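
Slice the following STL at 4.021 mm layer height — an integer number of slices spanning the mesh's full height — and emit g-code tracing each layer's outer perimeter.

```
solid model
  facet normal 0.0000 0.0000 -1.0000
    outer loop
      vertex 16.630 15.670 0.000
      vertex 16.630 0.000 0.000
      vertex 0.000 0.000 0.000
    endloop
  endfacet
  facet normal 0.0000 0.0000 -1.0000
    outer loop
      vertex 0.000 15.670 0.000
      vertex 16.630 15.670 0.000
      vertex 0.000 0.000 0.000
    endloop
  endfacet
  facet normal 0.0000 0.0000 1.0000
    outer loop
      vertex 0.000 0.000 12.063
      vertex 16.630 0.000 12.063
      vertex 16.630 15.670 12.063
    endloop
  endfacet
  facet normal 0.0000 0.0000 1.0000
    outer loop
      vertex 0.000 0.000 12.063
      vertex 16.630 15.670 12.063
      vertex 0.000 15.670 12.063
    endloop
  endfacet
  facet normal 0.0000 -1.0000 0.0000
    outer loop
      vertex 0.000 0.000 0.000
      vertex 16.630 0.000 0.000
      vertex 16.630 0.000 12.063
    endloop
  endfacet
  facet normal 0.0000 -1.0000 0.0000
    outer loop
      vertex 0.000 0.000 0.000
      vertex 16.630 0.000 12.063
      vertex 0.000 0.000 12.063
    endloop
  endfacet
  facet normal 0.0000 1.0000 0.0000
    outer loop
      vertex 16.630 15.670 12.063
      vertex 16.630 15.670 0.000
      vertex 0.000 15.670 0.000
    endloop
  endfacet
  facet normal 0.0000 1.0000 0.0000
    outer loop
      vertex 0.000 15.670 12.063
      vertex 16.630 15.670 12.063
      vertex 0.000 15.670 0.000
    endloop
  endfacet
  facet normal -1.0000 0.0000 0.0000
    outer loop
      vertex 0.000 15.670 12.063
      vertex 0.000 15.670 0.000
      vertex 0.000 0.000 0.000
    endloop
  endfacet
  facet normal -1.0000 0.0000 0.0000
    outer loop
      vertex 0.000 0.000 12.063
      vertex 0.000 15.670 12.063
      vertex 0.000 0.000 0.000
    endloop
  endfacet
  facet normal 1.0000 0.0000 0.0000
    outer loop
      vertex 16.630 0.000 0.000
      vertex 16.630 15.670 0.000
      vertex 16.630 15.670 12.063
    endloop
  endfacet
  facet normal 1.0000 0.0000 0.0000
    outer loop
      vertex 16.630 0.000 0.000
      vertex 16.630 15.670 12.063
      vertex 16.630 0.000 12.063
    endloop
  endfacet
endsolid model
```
; perimeter-only toolpath
G21 ; units = mm
G90 ; absolute positioning
G28 ; home
; layer 1
G0 Z4.021
G0 X0.000 Y0.000
G1 X16.630 Y0.000
G1 X16.630 Y15.670
G1 X0.000 Y15.670
G1 X0.000 Y0.000
; layer 2
G0 Z8.042
G0 X0.000 Y0.000
G1 X16.630 Y0.000
G1 X16.630 Y15.670
G1 X0.000 Y15.670
G1 X0.000 Y0.000
; layer 3
G0 Z12.063
G0 X0.000 Y0.000
G1 X16.630 Y0.000
G1 X16.630 Y15.670
G1 X0.000 Y15.670
G1 X0.000 Y0.000
M2 ; end

The solid is a rectangular box, roughly 16.6 × 15.7 mm footprint and 12.1 mm tall. Slicing at Δz = 4.021 mm — 3 equal slices spanning the solid's height, so layer i sits at z = i·h/3 — gives 3 non-empty perimeters. Each is a 4-segment closed polygon; G0 lifts to the layer z and rapids to the start vertex, then G1 traces the edges.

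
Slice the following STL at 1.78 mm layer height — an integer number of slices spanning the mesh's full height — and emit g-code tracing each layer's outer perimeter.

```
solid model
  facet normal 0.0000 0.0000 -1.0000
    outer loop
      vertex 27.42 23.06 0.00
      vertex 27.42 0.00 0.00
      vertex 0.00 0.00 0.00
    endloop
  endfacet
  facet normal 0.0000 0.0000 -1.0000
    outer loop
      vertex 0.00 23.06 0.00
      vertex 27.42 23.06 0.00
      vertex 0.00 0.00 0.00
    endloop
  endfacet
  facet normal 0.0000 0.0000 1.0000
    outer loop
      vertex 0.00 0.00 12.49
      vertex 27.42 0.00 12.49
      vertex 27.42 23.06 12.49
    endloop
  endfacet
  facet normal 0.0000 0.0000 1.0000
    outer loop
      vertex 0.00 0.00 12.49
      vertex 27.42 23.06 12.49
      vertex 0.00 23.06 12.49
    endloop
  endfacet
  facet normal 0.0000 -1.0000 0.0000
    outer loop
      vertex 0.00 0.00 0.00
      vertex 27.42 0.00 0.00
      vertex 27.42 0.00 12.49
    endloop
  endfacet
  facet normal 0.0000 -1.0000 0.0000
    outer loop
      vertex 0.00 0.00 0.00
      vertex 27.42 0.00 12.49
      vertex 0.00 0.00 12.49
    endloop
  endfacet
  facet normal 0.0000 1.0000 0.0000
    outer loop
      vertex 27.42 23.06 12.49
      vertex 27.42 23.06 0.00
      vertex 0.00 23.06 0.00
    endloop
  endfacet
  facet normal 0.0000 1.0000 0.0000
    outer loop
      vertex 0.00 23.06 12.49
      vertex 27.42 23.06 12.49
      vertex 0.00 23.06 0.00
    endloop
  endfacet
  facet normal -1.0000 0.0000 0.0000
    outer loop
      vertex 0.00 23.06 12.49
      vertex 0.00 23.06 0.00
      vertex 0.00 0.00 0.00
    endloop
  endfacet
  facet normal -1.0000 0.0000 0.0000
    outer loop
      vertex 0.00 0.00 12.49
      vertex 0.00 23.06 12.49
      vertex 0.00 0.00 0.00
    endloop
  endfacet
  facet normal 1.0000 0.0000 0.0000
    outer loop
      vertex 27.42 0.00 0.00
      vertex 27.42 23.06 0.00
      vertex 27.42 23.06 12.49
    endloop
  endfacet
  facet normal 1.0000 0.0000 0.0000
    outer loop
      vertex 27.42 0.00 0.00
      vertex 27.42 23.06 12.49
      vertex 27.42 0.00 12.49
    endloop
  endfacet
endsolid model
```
; perimeter-only toolpath
G21 ; units = mm
G90 ; absolute positioning
G28 ; home
; layer 1
G0 Z1.78
G0 X0.00 Y0.00
G1 X27.42 Y0.00
G1 X27.42 Y23.06
G1 X0.00 Y23.06
G1 X0.00 Y0.00
; layer 2
G0 Z3.57
G0 X0.00 Y0.00
G1 X27.42 Y0.00
G1 X27.42 Y23.06
G1 X0.00 Y23.06
G1 X0.00 Y0.00
; layer 3
G0 Z5.35
G0 X0.00 Y0.00
G1 X27.42 Y0.00
G1 X27.42 Y23.06
G1 X0.00 Y23.06
G1 X0.00 Y0.00
; layer 4
G0 Z7.14
G0 X0.00 Y0.00
G1 X27.42 Y0.00
G1 X27.42 Y23.06
G1 X0.00 Y23.06
G1 X0.00 Y0.00
; layer 5
G0 Z8.92
G0 X0.00 Y0.00
G1 X27.42 Y0.00
G1 X27.42 Y23.06
G1 X0.00 Y23.06
G1 X0.00 Y0.00
; layer 6
G0 Z10.71
G0 X0.00 Y0.00
G1 X27.42 Y0.00
G1 X27.42 Y23.06
G1 X0.00 Y23.06
G1 X0.00 Y0.00
; layer 7
G0 Z12.49
G0 X0.00 Y0.00
G1 X27.42 Y0.00
G1 X27.42 Y23.06
G1 X0.00 Y23.06
G1 X0.00 Y0.00
M2 ; end

The solid is a rectangular box, roughly 27.4 × 23.1 mm footprint and 12.5 mm tall. Slicing at Δz = 1.78 mm — 7 equal slices spanning the solid's height, so layer i sits at z = i·h/7 — gives 7 non-empty perimeters. Each is a 4-segment closed polygon; G0 lifts to the layer z and rapids to the start vertex, then G1 traces the edges.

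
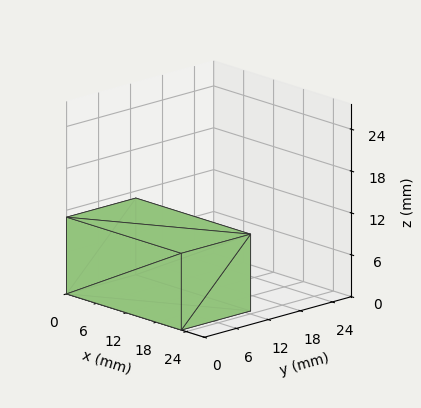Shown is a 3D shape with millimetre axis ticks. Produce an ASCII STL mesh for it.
Reading the render: the shape is a rectangular box, roughly 23 × 13 mm footprint and 11 mm tall (dimensions read to the nearest mm from the axis ticks). For the STL, each face is triangulated and given an outward normal.

solid part
  facet normal 0.0000 0.0000 -1.0000
    outer loop
      vertex 23.000 13.000 0.000
      vertex 23.000 0.000 0.000
      vertex 0.000 0.000 0.000
    endloop
  endfacet
  facet normal 0.0000 0.0000 -1.0000
    outer loop
      vertex 0.000 13.000 0.000
      vertex 23.000 13.000 0.000
      vertex 0.000 0.000 0.000
    endloop
  endfacet
  facet normal 0.0000 0.0000 1.0000
    outer loop
      vertex 0.000 0.000 11.000
      vertex 23.000 0.000 11.000
      vertex 23.000 13.000 11.000
    endloop
  endfacet
  facet normal 0.0000 0.0000 1.0000
    outer loop
      vertex 0.000 0.000 11.000
      vertex 23.000 13.000 11.000
      vertex 0.000 13.000 11.000
    endloop
  endfacet
  facet normal 0.0000 -1.0000 0.0000
    outer loop
      vertex 0.000 0.000 0.000
      vertex 23.000 0.000 0.000
      vertex 23.000 0.000 11.000
    endloop
  endfacet
  facet normal 0.0000 -1.0000 0.0000
    outer loop
      vertex 0.000 0.000 0.000
      vertex 23.000 0.000 11.000
      vertex 0.000 0.000 11.000
    endloop
  endfacet
  facet normal 0.0000 1.0000 0.0000
    outer loop
      vertex 23.000 13.000 11.000
      vertex 23.000 13.000 0.000
      vertex 0.000 13.000 0.000
    endloop
  endfacet
  facet normal 0.0000 1.0000 0.0000
    outer loop
      vertex 0.000 13.000 11.000
      vertex 23.000 13.000 11.000
      vertex 0.000 13.000 0.000
    endloop
  endfacet
  facet normal -1.0000 0.0000 0.0000
    outer loop
      vertex 0.000 13.000 11.000
      vertex 0.000 13.000 0.000
      vertex 0.000 0.000 0.000
    endloop
  endfacet
  facet normal -1.0000 0.0000 0.0000
    outer loop
      vertex 0.000 0.000 11.000
      vertex 0.000 13.000 11.000
      vertex 0.000 0.000 0.000
    endloop
  endfacet
  facet normal 1.0000 0.0000 0.0000
    outer loop
      vertex 23.000 0.000 0.000
      vertex 23.000 13.000 0.000
      vertex 23.000 13.000 11.000
    endloop
  endfacet
  facet normal 1.0000 0.0000 0.0000
    outer loop
      vertex 23.000 0.000 0.000
      vertex 23.000 13.000 11.000
      vertex 23.000 0.000 11.000
    endloop
  endfacet
endsolid part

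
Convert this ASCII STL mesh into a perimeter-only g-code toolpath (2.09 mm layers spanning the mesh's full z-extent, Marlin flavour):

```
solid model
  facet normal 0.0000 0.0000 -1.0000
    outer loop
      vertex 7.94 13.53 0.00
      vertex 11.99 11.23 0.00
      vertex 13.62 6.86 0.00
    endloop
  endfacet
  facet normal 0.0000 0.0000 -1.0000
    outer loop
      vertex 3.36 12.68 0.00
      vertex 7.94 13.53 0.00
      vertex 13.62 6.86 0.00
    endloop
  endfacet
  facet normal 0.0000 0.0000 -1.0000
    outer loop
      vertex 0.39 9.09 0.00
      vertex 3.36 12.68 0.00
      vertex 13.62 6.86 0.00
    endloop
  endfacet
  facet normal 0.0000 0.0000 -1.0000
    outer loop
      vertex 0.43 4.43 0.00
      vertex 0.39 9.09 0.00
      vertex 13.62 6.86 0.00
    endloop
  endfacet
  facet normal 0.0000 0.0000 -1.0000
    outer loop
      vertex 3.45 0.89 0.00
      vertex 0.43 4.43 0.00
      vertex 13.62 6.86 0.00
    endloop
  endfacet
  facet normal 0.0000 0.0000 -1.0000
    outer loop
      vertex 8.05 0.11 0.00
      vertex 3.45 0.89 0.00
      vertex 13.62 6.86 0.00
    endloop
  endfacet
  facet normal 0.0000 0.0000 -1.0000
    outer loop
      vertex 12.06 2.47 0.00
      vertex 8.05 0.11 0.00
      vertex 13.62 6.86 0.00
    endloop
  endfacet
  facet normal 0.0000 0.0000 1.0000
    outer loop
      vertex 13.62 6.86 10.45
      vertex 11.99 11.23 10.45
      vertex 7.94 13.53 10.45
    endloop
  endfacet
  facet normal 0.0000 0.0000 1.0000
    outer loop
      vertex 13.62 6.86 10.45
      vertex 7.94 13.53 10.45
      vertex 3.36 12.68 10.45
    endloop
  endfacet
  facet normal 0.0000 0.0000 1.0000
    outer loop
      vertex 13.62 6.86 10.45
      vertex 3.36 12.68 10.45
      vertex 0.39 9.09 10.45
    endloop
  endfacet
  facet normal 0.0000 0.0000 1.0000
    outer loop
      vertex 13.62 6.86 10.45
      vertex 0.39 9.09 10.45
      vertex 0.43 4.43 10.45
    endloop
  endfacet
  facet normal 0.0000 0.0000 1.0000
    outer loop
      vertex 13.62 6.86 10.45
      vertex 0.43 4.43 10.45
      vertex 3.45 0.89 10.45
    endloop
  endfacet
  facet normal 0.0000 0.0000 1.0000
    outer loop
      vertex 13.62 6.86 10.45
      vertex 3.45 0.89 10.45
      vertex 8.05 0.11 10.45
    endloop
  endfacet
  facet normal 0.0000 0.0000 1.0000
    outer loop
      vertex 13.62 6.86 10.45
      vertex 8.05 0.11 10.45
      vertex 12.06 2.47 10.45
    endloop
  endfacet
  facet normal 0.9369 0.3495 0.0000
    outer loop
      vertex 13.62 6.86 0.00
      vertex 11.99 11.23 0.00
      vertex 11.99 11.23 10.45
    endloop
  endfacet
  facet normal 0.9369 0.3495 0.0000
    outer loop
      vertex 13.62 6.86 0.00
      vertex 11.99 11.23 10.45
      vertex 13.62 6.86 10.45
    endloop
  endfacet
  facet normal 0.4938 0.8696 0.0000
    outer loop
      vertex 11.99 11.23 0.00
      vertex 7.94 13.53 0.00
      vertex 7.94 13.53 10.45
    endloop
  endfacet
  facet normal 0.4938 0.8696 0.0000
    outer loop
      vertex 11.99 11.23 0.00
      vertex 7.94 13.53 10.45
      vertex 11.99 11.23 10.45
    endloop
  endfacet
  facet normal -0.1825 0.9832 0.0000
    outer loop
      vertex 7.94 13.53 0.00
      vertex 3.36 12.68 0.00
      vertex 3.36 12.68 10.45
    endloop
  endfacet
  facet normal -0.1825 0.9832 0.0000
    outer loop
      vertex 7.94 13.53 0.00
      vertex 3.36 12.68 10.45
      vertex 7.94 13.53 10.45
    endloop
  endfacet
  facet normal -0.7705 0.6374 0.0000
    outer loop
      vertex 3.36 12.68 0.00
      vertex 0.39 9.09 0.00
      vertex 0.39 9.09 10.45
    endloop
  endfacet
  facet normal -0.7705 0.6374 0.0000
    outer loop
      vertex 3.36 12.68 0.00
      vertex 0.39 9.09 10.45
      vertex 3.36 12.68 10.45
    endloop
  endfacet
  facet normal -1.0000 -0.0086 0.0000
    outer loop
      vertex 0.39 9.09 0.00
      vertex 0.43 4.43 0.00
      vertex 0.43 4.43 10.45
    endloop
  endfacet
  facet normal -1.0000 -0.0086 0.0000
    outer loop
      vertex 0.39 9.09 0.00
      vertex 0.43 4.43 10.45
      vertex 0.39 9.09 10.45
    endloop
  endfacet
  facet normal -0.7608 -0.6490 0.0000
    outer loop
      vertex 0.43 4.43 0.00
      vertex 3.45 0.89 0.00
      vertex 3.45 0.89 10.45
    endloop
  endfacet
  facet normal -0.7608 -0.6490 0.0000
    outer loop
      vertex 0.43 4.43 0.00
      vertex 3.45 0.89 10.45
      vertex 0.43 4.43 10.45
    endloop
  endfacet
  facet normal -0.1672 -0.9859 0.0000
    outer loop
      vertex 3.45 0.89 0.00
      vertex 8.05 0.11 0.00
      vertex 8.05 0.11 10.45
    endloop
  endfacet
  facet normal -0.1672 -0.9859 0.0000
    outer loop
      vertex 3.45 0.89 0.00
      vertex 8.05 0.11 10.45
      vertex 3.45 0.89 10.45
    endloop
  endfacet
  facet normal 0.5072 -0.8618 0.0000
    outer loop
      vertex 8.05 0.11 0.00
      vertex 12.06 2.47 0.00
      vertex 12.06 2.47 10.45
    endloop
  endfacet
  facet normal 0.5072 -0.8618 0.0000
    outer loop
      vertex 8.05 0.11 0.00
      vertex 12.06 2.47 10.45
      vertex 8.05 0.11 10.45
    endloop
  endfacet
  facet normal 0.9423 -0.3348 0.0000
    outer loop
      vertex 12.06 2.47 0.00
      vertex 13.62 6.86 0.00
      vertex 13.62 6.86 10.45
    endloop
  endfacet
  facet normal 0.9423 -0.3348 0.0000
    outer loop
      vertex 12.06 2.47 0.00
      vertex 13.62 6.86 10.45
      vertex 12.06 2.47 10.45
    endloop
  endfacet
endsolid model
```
; perimeter-only toolpath
G21 ; units = mm
G90 ; absolute positioning
G28 ; home
; layer 1
G0 Z2.09
G0 X13.62 Y6.86
G1 X11.99 Y11.23
G1 X7.94 Y13.53
G1 X3.36 Y12.68
G1 X0.39 Y9.09
G1 X0.43 Y4.43
G1 X3.45 Y0.89
G1 X8.05 Y0.11
G1 X12.06 Y2.47
G1 X13.62 Y6.86
; layer 2
G0 Z4.18
G0 X13.62 Y6.86
G1 X11.99 Y11.23
G1 X7.94 Y13.53
G1 X3.36 Y12.68
G1 X0.39 Y9.09
G1 X0.43 Y4.43
G1 X3.45 Y0.89
G1 X8.05 Y0.11
G1 X12.06 Y2.47
G1 X13.62 Y6.86
; layer 3
G0 Z6.27
G0 X13.62 Y6.86
G1 X11.99 Y11.23
G1 X7.94 Y13.53
G1 X3.36 Y12.68
G1 X0.39 Y9.09
G1 X0.43 Y4.43
G1 X3.45 Y0.89
G1 X8.05 Y0.11
G1 X12.06 Y2.47
G1 X13.62 Y6.86
; layer 4
G0 Z8.36
G0 X13.62 Y6.86
G1 X11.99 Y11.23
G1 X7.94 Y13.53
G1 X3.36 Y12.68
G1 X0.39 Y9.09
G1 X0.43 Y4.43
G1 X3.45 Y0.89
G1 X8.05 Y0.11
G1 X12.06 Y2.47
G1 X13.62 Y6.86
; layer 5
G0 Z10.45
G0 X13.62 Y6.86
G1 X11.99 Y11.23
G1 X7.94 Y13.53
G1 X3.36 Y12.68
G1 X0.39 Y9.09
G1 X0.43 Y4.43
G1 X3.45 Y0.89
G1 X8.05 Y0.11
G1 X12.06 Y2.47
G1 X13.62 Y6.86
M2 ; end

The solid is a regular 9-sided prism (a cylinder approximated with 9 flat sides), circumscribed radius ≈ 6.81 mm, height ≈ 10.4 mm. Slicing at Δz = 2.09 mm — 5 equal slices spanning the solid's height, so layer i sits at z = i·h/5 — gives 5 non-empty perimeters. Each is a 9-segment closed polygon; G0 lifts to the layer z and rapids to the start vertex, then G1 traces the edges.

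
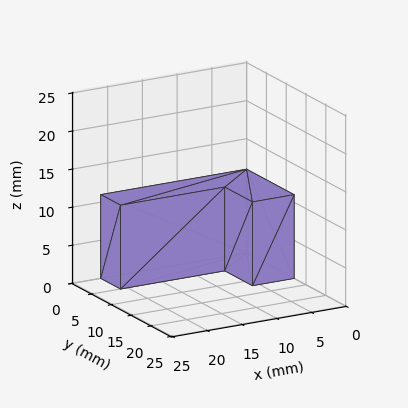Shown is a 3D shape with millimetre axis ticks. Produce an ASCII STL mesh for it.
Reading the render: the shape is an L-shaped prism: outer 21 × 12 mm, arm thicknesses ≈ 5 mm (horizontal) and 6 mm (vertical), extruded 11 mm in z (dimensions read to the nearest mm from the axis ticks). For the STL, each face is triangulated and given an outward normal.

solid part
  facet normal 0.0000 0.0000 -1.0000
    outer loop
      vertex 21.0 5.0 0.0
      vertex 21.0 0.0 0.0
      vertex 0.0 0.0 0.0
    endloop
  endfacet
  facet normal 0.0000 0.0000 -1.0000
    outer loop
      vertex 6.0 5.0 0.0
      vertex 21.0 5.0 0.0
      vertex 0.0 0.0 0.0
    endloop
  endfacet
  facet normal 0.0000 0.0000 -1.0000
    outer loop
      vertex 6.0 12.0 0.0
      vertex 6.0 5.0 0.0
      vertex 0.0 0.0 0.0
    endloop
  endfacet
  facet normal 0.0000 0.0000 -1.0000
    outer loop
      vertex 0.0 12.0 0.0
      vertex 6.0 12.0 0.0
      vertex 0.0 0.0 0.0
    endloop
  endfacet
  facet normal 0.0000 0.0000 1.0000
    outer loop
      vertex 0.0 0.0 11.0
      vertex 21.0 0.0 11.0
      vertex 21.0 5.0 11.0
    endloop
  endfacet
  facet normal 0.0000 0.0000 1.0000
    outer loop
      vertex 0.0 0.0 11.0
      vertex 21.0 5.0 11.0
      vertex 6.0 5.0 11.0
    endloop
  endfacet
  facet normal 0.0000 0.0000 1.0000
    outer loop
      vertex 0.0 0.0 11.0
      vertex 6.0 5.0 11.0
      vertex 6.0 12.0 11.0
    endloop
  endfacet
  facet normal 0.0000 0.0000 1.0000
    outer loop
      vertex 0.0 0.0 11.0
      vertex 6.0 12.0 11.0
      vertex 0.0 12.0 11.0
    endloop
  endfacet
  facet normal 0.0000 -1.0000 0.0000
    outer loop
      vertex 0.0 0.0 0.0
      vertex 21.0 0.0 0.0
      vertex 21.0 0.0 11.0
    endloop
  endfacet
  facet normal 0.0000 -1.0000 0.0000
    outer loop
      vertex 0.0 0.0 0.0
      vertex 21.0 0.0 11.0
      vertex 0.0 0.0 11.0
    endloop
  endfacet
  facet normal 1.0000 0.0000 0.0000
    outer loop
      vertex 21.0 0.0 0.0
      vertex 21.0 5.0 0.0
      vertex 21.0 5.0 11.0
    endloop
  endfacet
  facet normal 1.0000 0.0000 0.0000
    outer loop
      vertex 21.0 0.0 0.0
      vertex 21.0 5.0 11.0
      vertex 21.0 0.0 11.0
    endloop
  endfacet
  facet normal 0.0000 1.0000 0.0000
    outer loop
      vertex 21.0 5.0 0.0
      vertex 6.0 5.0 0.0
      vertex 6.0 5.0 11.0
    endloop
  endfacet
  facet normal 0.0000 1.0000 0.0000
    outer loop
      vertex 21.0 5.0 0.0
      vertex 6.0 5.0 11.0
      vertex 21.0 5.0 11.0
    endloop
  endfacet
  facet normal 1.0000 0.0000 0.0000
    outer loop
      vertex 6.0 5.0 0.0
      vertex 6.0 12.0 0.0
      vertex 6.0 12.0 11.0
    endloop
  endfacet
  facet normal 1.0000 0.0000 0.0000
    outer loop
      vertex 6.0 5.0 0.0
      vertex 6.0 12.0 11.0
      vertex 6.0 5.0 11.0
    endloop
  endfacet
  facet normal 0.0000 1.0000 0.0000
    outer loop
      vertex 6.0 12.0 0.0
      vertex 0.0 12.0 0.0
      vertex 0.0 12.0 11.0
    endloop
  endfacet
  facet normal 0.0000 1.0000 0.0000
    outer loop
      vertex 6.0 12.0 0.0
      vertex 0.0 12.0 11.0
      vertex 6.0 12.0 11.0
    endloop
  endfacet
  facet normal -1.0000 0.0000 0.0000
    outer loop
      vertex 0.0 12.0 0.0
      vertex 0.0 0.0 0.0
      vertex 0.0 0.0 11.0
    endloop
  endfacet
  facet normal -1.0000 0.0000 0.0000
    outer loop
      vertex 0.0 12.0 0.0
      vertex 0.0 0.0 11.0
      vertex 0.0 12.0 11.0
    endloop
  endfacet
endsolid part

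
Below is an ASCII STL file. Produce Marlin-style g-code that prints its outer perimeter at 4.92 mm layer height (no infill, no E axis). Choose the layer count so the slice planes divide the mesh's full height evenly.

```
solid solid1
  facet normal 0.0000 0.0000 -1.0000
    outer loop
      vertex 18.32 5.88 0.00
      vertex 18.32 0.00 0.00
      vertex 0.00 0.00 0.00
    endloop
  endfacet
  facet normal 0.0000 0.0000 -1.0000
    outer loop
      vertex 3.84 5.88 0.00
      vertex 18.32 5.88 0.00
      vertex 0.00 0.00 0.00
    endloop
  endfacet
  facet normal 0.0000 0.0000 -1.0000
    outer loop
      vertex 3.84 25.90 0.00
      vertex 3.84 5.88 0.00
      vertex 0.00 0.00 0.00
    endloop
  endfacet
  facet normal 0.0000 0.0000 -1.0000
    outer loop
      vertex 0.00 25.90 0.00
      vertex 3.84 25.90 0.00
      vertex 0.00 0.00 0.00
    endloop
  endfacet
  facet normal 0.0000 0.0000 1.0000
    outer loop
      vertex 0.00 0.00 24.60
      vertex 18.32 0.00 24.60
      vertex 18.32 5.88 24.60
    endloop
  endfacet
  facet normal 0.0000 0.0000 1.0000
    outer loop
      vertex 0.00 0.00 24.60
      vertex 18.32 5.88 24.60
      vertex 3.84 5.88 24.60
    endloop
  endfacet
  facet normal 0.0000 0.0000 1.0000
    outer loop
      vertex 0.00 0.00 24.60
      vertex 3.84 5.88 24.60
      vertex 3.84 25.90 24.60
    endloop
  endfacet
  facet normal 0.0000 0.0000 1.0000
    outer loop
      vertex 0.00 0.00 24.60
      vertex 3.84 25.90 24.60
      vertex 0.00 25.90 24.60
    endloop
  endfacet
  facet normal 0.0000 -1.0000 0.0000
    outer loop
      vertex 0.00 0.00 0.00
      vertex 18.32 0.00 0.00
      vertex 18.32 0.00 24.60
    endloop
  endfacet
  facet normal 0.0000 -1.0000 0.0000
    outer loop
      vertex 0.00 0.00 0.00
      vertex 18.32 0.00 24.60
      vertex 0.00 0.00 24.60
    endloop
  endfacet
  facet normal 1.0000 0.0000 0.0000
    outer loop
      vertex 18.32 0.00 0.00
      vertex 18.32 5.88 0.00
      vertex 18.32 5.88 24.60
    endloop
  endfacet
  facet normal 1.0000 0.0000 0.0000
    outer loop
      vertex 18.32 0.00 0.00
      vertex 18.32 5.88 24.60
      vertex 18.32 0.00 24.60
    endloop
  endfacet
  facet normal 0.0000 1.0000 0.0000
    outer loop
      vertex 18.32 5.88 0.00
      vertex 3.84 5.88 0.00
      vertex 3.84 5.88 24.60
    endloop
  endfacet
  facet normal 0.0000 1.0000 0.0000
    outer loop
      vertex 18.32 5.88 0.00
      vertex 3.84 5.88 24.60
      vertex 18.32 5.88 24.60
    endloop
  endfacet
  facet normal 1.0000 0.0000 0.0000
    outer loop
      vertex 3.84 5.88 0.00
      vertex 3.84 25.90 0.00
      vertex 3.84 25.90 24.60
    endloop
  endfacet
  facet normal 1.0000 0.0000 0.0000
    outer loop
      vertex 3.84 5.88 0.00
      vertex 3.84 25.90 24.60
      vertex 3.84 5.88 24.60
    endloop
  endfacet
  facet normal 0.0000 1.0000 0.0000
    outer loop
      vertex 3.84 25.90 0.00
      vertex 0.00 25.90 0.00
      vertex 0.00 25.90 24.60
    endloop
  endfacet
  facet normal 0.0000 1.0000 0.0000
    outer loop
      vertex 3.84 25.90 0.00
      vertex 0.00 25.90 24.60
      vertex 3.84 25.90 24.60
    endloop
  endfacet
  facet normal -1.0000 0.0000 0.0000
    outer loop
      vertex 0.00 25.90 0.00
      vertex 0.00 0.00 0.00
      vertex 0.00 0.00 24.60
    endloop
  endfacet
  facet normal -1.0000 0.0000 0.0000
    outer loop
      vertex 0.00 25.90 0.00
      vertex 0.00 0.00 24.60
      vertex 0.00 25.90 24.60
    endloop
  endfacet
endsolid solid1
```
; perimeter-only toolpath
G21 ; units = mm
G90 ; absolute positioning
G28 ; home
; layer 1
G0 Z4.92
G0 X0.00 Y0.00
G1 X18.32 Y0.00
G1 X18.32 Y5.88
G1 X3.84 Y5.88
G1 X3.84 Y25.90
G1 X0.00 Y25.90
G1 X0.00 Y0.00
; layer 2
G0 Z9.84
G0 X0.00 Y0.00
G1 X18.32 Y0.00
G1 X18.32 Y5.88
G1 X3.84 Y5.88
G1 X3.84 Y25.90
G1 X0.00 Y25.90
G1 X0.00 Y0.00
; layer 3
G0 Z14.76
G0 X0.00 Y0.00
G1 X18.32 Y0.00
G1 X18.32 Y5.88
G1 X3.84 Y5.88
G1 X3.84 Y25.90
G1 X0.00 Y25.90
G1 X0.00 Y0.00
; layer 4
G0 Z19.68
G0 X0.00 Y0.00
G1 X18.32 Y0.00
G1 X18.32 Y5.88
G1 X3.84 Y5.88
G1 X3.84 Y25.90
G1 X0.00 Y25.90
G1 X0.00 Y0.00
; layer 5
G0 Z24.60
G0 X0.00 Y0.00
G1 X18.32 Y0.00
G1 X18.32 Y5.88
G1 X3.84 Y5.88
G1 X3.84 Y25.90
G1 X0.00 Y25.90
G1 X0.00 Y0.00
M2 ; end

The solid is an L-shaped prism: outer 18.3 × 25.9 mm, arm thicknesses ≈ 5.88 mm (horizontal) and 3.84 mm (vertical), extruded 24.6 mm in z. Slicing at Δz = 4.92 mm — 5 equal slices spanning the solid's height, so layer i sits at z = i·h/5 — gives 5 non-empty perimeters. Each is a 6-segment closed polygon; G0 lifts to the layer z and rapids to the start vertex, then G1 traces the edges.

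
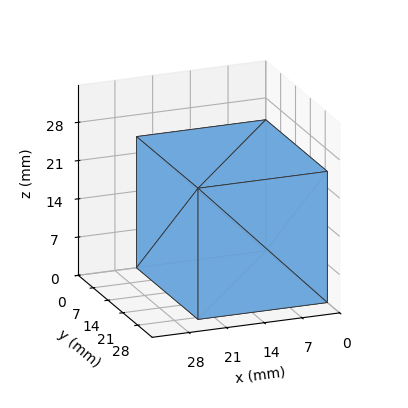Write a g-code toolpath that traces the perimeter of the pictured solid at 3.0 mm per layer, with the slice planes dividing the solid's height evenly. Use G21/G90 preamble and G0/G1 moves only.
Reading the render: the shape is a rectangular box, roughly 24 × 29 mm footprint and 24 mm tall (dimensions read to the nearest mm from the axis ticks). For the g-code, the solid's height is divided into equal slices at the stated Δz and each level perimeter traced with G1 moves after a G0 lift.

; perimeter-only toolpath
G21 ; units = mm
G90 ; absolute positioning
G28 ; home
; layer 1
G0 Z3.0
G0 X0.0 Y0.0
G1 X24.0 Y0.0
G1 X24.0 Y29.0
G1 X0.0 Y29.0
G1 X0.0 Y0.0
; layer 2
G0 Z6.0
G0 X0.0 Y0.0
G1 X24.0 Y0.0
G1 X24.0 Y29.0
G1 X0.0 Y29.0
G1 X0.0 Y0.0
; layer 3
G0 Z9.0
G0 X0.0 Y0.0
G1 X24.0 Y0.0
G1 X24.0 Y29.0
G1 X0.0 Y29.0
G1 X0.0 Y0.0
; layer 4
G0 Z12.0
G0 X0.0 Y0.0
G1 X24.0 Y0.0
G1 X24.0 Y29.0
G1 X0.0 Y29.0
G1 X0.0 Y0.0
; layer 5
G0 Z15.0
G0 X0.0 Y0.0
G1 X24.0 Y0.0
G1 X24.0 Y29.0
G1 X0.0 Y29.0
G1 X0.0 Y0.0
; layer 6
G0 Z18.0
G0 X0.0 Y0.0
G1 X24.0 Y0.0
G1 X24.0 Y29.0
G1 X0.0 Y29.0
G1 X0.0 Y0.0
; layer 7
G0 Z21.0
G0 X0.0 Y0.0
G1 X24.0 Y0.0
G1 X24.0 Y29.0
G1 X0.0 Y29.0
G1 X0.0 Y0.0
; layer 8
G0 Z24.0
G0 X0.0 Y0.0
G1 X24.0 Y0.0
G1 X24.0 Y29.0
G1 X0.0 Y29.0
G1 X0.0 Y0.0
M2 ; end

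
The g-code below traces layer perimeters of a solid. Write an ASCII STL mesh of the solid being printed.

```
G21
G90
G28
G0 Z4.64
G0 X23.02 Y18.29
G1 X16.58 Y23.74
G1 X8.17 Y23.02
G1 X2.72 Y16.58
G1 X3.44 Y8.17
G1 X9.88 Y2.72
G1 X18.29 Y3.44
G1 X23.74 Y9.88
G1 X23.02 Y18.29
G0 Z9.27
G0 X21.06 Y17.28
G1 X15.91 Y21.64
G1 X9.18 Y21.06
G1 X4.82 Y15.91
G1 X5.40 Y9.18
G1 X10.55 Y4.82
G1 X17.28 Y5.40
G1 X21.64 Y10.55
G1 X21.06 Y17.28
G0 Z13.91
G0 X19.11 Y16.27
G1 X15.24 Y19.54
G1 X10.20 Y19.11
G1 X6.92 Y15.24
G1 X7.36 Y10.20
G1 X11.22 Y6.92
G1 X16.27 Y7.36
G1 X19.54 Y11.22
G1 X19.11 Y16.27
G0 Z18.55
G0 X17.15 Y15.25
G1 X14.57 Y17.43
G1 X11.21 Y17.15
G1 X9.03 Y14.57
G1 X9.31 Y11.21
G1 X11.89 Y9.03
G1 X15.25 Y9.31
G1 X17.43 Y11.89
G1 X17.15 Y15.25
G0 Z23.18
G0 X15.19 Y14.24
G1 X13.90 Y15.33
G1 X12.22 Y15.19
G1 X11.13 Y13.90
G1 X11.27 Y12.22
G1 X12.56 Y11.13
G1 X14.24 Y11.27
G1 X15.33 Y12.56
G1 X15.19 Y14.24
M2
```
solid part
  facet normal 0.0000 0.0000 -1.0000
    outer loop
      vertex 7.16 24.98 0.00
      vertex 17.25 25.84 0.00
      vertex 24.98 19.30 0.00
    endloop
  endfacet
  facet normal 0.0000 0.0000 -1.0000
    outer loop
      vertex 0.62 17.25 0.00
      vertex 7.16 24.98 0.00
      vertex 24.98 19.30 0.00
    endloop
  endfacet
  facet normal 0.0000 0.0000 -1.0000
    outer loop
      vertex 1.48 7.16 0.00
      vertex 0.62 17.25 0.00
      vertex 24.98 19.30 0.00
    endloop
  endfacet
  facet normal 0.0000 0.0000 -1.0000
    outer loop
      vertex 9.21 0.62 0.00
      vertex 1.48 7.16 0.00
      vertex 24.98 19.30 0.00
    endloop
  endfacet
  facet normal 0.0000 0.0000 -1.0000
    outer loop
      vertex 19.30 1.48 0.00
      vertex 9.21 0.62 0.00
      vertex 24.98 19.30 0.00
    endloop
  endfacet
  facet normal 0.0000 0.0000 -1.0000
    outer loop
      vertex 25.84 9.21 0.00
      vertex 19.30 1.48 0.00
      vertex 24.98 19.30 0.00
    endloop
  endfacet
  facet normal 0.5913 0.6989 0.4023
    outer loop
      vertex 24.98 19.30 0.00
      vertex 17.25 25.84 0.00
      vertex 13.23 13.23 27.82
    endloop
  endfacet
  facet normal -0.0778 0.9122 0.4022
    outer loop
      vertex 17.25 25.84 0.00
      vertex 7.16 24.98 0.00
      vertex 13.23 13.23 27.82
    endloop
  endfacet
  facet normal -0.6989 0.5913 0.4023
    outer loop
      vertex 7.16 24.98 0.00
      vertex 0.62 17.25 0.00
      vertex 13.23 13.23 27.82
    endloop
  endfacet
  facet normal -0.9122 -0.0778 0.4022
    outer loop
      vertex 0.62 17.25 0.00
      vertex 1.48 7.16 0.00
      vertex 13.23 13.23 27.82
    endloop
  endfacet
  facet normal -0.5913 -0.6989 0.4023
    outer loop
      vertex 1.48 7.16 0.00
      vertex 9.21 0.62 0.00
      vertex 13.23 13.23 27.82
    endloop
  endfacet
  facet normal 0.0778 -0.9122 0.4022
    outer loop
      vertex 9.21 0.62 0.00
      vertex 19.30 1.48 0.00
      vertex 13.23 13.23 27.82
    endloop
  endfacet
  facet normal 0.6989 -0.5913 0.4023
    outer loop
      vertex 19.30 1.48 0.00
      vertex 25.84 9.21 0.00
      vertex 13.23 13.23 27.82
    endloop
  endfacet
  facet normal 0.9122 0.0778 0.4022
    outer loop
      vertex 25.84 9.21 0.00
      vertex 24.98 19.30 0.00
      vertex 13.23 13.23 27.82
    endloop
  endfacet
endsolid part

The G0 Z moves step by Δz≈4.64 mm. The G1 loops shrink linearly with z, so the solid tapers from its base footprint up to z≈27.8. Closing with a flat bottom cap and the tapered top and triangulating gives 14 facets — a regular 8-sided pyramid, base circumscribed radius ≈ 13.2 mm, apex at z ≈ 27.8 mm.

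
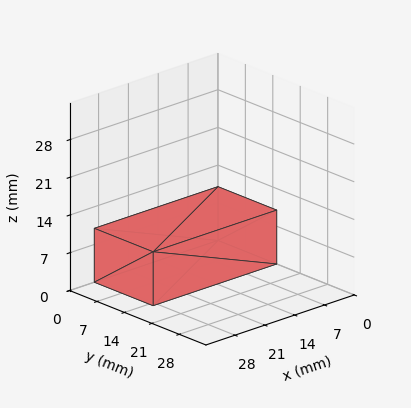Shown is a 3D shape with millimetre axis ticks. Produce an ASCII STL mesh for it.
Reading the render: the shape is a rectangular box, roughly 29 × 15 mm footprint and 10 mm tall (dimensions read to the nearest mm from the axis ticks). For the STL, each face is triangulated and given an outward normal.

solid part
  facet normal 0.0000 0.0000 -1.0000
    outer loop
      vertex 29.0 15.0 0.0
      vertex 29.0 0.0 0.0
      vertex 0.0 0.0 0.0
    endloop
  endfacet
  facet normal 0.0000 0.0000 -1.0000
    outer loop
      vertex 0.0 15.0 0.0
      vertex 29.0 15.0 0.0
      vertex 0.0 0.0 0.0
    endloop
  endfacet
  facet normal 0.0000 0.0000 1.0000
    outer loop
      vertex 0.0 0.0 10.0
      vertex 29.0 0.0 10.0
      vertex 29.0 15.0 10.0
    endloop
  endfacet
  facet normal 0.0000 0.0000 1.0000
    outer loop
      vertex 0.0 0.0 10.0
      vertex 29.0 15.0 10.0
      vertex 0.0 15.0 10.0
    endloop
  endfacet
  facet normal 0.0000 -1.0000 0.0000
    outer loop
      vertex 0.0 0.0 0.0
      vertex 29.0 0.0 0.0
      vertex 29.0 0.0 10.0
    endloop
  endfacet
  facet normal 0.0000 -1.0000 0.0000
    outer loop
      vertex 0.0 0.0 0.0
      vertex 29.0 0.0 10.0
      vertex 0.0 0.0 10.0
    endloop
  endfacet
  facet normal 0.0000 1.0000 0.0000
    outer loop
      vertex 29.0 15.0 10.0
      vertex 29.0 15.0 0.0
      vertex 0.0 15.0 0.0
    endloop
  endfacet
  facet normal 0.0000 1.0000 0.0000
    outer loop
      vertex 0.0 15.0 10.0
      vertex 29.0 15.0 10.0
      vertex 0.0 15.0 0.0
    endloop
  endfacet
  facet normal -1.0000 0.0000 0.0000
    outer loop
      vertex 0.0 15.0 10.0
      vertex 0.0 15.0 0.0
      vertex 0.0 0.0 0.0
    endloop
  endfacet
  facet normal -1.0000 0.0000 0.0000
    outer loop
      vertex 0.0 0.0 10.0
      vertex 0.0 15.0 10.0
      vertex 0.0 0.0 0.0
    endloop
  endfacet
  facet normal 1.0000 0.0000 0.0000
    outer loop
      vertex 29.0 0.0 0.0
      vertex 29.0 15.0 0.0
      vertex 29.0 15.0 10.0
    endloop
  endfacet
  facet normal 1.0000 0.0000 0.0000
    outer loop
      vertex 29.0 0.0 0.0
      vertex 29.0 15.0 10.0
      vertex 29.0 0.0 10.0
    endloop
  endfacet
endsolid part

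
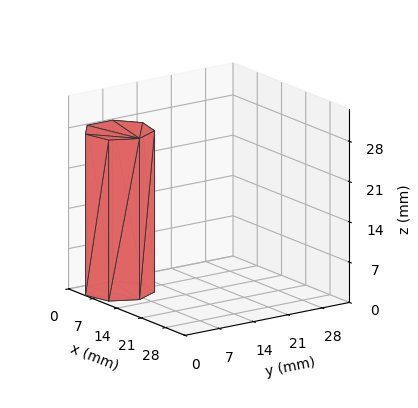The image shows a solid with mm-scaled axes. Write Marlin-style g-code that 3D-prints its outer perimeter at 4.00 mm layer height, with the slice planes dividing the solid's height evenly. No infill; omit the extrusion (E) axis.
Reading the render: the shape is a regular 7-sided prism (a cylinder approximated with 7 flat sides), circumscribed radius ≈ 6 mm, height ≈ 28 mm (dimensions read to the nearest mm from the axis ticks). For the g-code, the solid's height is divided into equal slices at the stated Δz and each level perimeter traced with G1 moves after a G0 lift.

; perimeter-only toolpath
G21 ; units = mm
G90 ; absolute positioning
G28 ; home
; layer 1
G0 Z4.00
G0 X12.00 Y6.00
G1 X9.74 Y10.69
G1 X4.66 Y11.85
G1 X0.59 Y8.60
G1 X0.59 Y3.40
G1 X4.66 Y0.15
G1 X9.74 Y1.31
G1 X12.00 Y6.00
; layer 2
G0 Z8.00
G0 X12.00 Y6.00
G1 X9.74 Y10.69
G1 X4.66 Y11.85
G1 X0.59 Y8.60
G1 X0.59 Y3.40
G1 X4.66 Y0.15
G1 X9.74 Y1.31
G1 X12.00 Y6.00
; layer 3
G0 Z12.00
G0 X12.00 Y6.00
G1 X9.74 Y10.69
G1 X4.66 Y11.85
G1 X0.59 Y8.60
G1 X0.59 Y3.40
G1 X4.66 Y0.15
G1 X9.74 Y1.31
G1 X12.00 Y6.00
; layer 4
G0 Z16.00
G0 X12.00 Y6.00
G1 X9.74 Y10.69
G1 X4.66 Y11.85
G1 X0.59 Y8.60
G1 X0.59 Y3.40
G1 X4.66 Y0.15
G1 X9.74 Y1.31
G1 X12.00 Y6.00
; layer 5
G0 Z20.00
G0 X12.00 Y6.00
G1 X9.74 Y10.69
G1 X4.66 Y11.85
G1 X0.59 Y8.60
G1 X0.59 Y3.40
G1 X4.66 Y0.15
G1 X9.74 Y1.31
G1 X12.00 Y6.00
; layer 6
G0 Z24.00
G0 X12.00 Y6.00
G1 X9.74 Y10.69
G1 X4.66 Y11.85
G1 X0.59 Y8.60
G1 X0.59 Y3.40
G1 X4.66 Y0.15
G1 X9.74 Y1.31
G1 X12.00 Y6.00
; layer 7
G0 Z28.00
G0 X12.00 Y6.00
G1 X9.74 Y10.69
G1 X4.66 Y11.85
G1 X0.59 Y8.60
G1 X0.59 Y3.40
G1 X4.66 Y0.15
G1 X9.74 Y1.31
G1 X12.00 Y6.00
M2 ; end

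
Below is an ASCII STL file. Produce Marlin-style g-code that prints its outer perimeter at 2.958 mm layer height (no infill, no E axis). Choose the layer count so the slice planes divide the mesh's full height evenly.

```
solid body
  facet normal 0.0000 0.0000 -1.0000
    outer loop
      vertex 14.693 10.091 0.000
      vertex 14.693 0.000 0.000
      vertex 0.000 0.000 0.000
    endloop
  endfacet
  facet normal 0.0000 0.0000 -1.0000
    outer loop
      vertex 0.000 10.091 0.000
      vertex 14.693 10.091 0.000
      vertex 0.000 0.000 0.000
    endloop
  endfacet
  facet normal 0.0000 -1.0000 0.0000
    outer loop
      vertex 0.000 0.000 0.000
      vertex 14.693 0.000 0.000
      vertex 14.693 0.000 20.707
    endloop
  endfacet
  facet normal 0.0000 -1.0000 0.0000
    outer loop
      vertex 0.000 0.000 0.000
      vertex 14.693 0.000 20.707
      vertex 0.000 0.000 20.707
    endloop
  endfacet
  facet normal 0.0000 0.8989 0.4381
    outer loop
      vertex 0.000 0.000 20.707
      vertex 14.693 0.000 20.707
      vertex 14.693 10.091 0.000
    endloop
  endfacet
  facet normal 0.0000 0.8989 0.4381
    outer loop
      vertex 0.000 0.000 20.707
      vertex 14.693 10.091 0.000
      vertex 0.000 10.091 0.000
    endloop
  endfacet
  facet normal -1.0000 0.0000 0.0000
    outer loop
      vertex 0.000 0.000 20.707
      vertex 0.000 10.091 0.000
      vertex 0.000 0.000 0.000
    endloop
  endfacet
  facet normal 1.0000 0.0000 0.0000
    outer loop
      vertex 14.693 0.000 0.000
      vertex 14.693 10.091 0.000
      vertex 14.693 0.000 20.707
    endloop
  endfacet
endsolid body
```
; perimeter-only toolpath
G21 ; units = mm
G90 ; absolute positioning
G28 ; home
; layer 1
G0 Z2.958
G0 X0.000 Y0.000
G1 X14.693 Y0.000
G1 X14.693 Y8.649
G1 X0.000 Y8.649
G1 X0.000 Y0.000
; layer 2
G0 Z5.916
G0 X0.000 Y0.000
G1 X14.693 Y0.000
G1 X14.693 Y7.208
G1 X0.000 Y7.208
G1 X0.000 Y0.000
; layer 3
G0 Z8.874
G0 X0.000 Y0.000
G1 X14.693 Y0.000
G1 X14.693 Y5.766
G1 X0.000 Y5.766
G1 X0.000 Y0.000
; layer 4
G0 Z11.833
G0 X0.000 Y0.000
G1 X14.693 Y0.000
G1 X14.693 Y4.325
G1 X0.000 Y4.325
G1 X0.000 Y0.000
; layer 5
G0 Z14.791
G0 X0.000 Y0.000
G1 X14.693 Y0.000
G1 X14.693 Y2.883
G1 X0.000 Y2.883
G1 X0.000 Y0.000
; layer 6
G0 Z17.749
G0 X0.000 Y0.000
G1 X14.693 Y0.000
G1 X14.693 Y1.442
G1 X0.000 Y1.442
G1 X0.000 Y0.000
M2 ; end

The solid is a wedge (ramp): 14.7 × 10.1 mm base, rising to 20.7 mm along the y=0 edge and sloping linearly to z=0 at y=10.1. Slicing at Δz = 2.958 mm — 7 equal slices spanning the solid's height, so layer i sits at z = i·h/7 — gives 6 non-empty perimeters. Each is a 4-segment closed polygon; G0 lifts to the layer z and rapids to the start vertex, then G1 traces the edges. The cross-section shrinks linearly with z (the slice at the apex is degenerate and omitted).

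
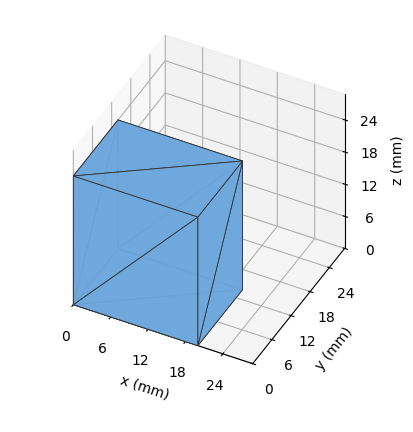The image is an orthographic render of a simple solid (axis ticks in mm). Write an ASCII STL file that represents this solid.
Reading the render: the shape is a rectangular box, roughly 20 × 14 mm footprint and 24 mm tall (dimensions read to the nearest mm from the axis ticks). For the STL, each face is triangulated and given an outward normal.

solid part
  facet normal 0.0000 0.0000 -1.0000
    outer loop
      vertex 20.00 14.00 0.00
      vertex 20.00 0.00 0.00
      vertex 0.00 0.00 0.00
    endloop
  endfacet
  facet normal 0.0000 0.0000 -1.0000
    outer loop
      vertex 0.00 14.00 0.00
      vertex 20.00 14.00 0.00
      vertex 0.00 0.00 0.00
    endloop
  endfacet
  facet normal 0.0000 0.0000 1.0000
    outer loop
      vertex 0.00 0.00 24.00
      vertex 20.00 0.00 24.00
      vertex 20.00 14.00 24.00
    endloop
  endfacet
  facet normal 0.0000 0.0000 1.0000
    outer loop
      vertex 0.00 0.00 24.00
      vertex 20.00 14.00 24.00
      vertex 0.00 14.00 24.00
    endloop
  endfacet
  facet normal 0.0000 -1.0000 0.0000
    outer loop
      vertex 0.00 0.00 0.00
      vertex 20.00 0.00 0.00
      vertex 20.00 0.00 24.00
    endloop
  endfacet
  facet normal 0.0000 -1.0000 0.0000
    outer loop
      vertex 0.00 0.00 0.00
      vertex 20.00 0.00 24.00
      vertex 0.00 0.00 24.00
    endloop
  endfacet
  facet normal 0.0000 1.0000 0.0000
    outer loop
      vertex 20.00 14.00 24.00
      vertex 20.00 14.00 0.00
      vertex 0.00 14.00 0.00
    endloop
  endfacet
  facet normal 0.0000 1.0000 0.0000
    outer loop
      vertex 0.00 14.00 24.00
      vertex 20.00 14.00 24.00
      vertex 0.00 14.00 0.00
    endloop
  endfacet
  facet normal -1.0000 0.0000 0.0000
    outer loop
      vertex 0.00 14.00 24.00
      vertex 0.00 14.00 0.00
      vertex 0.00 0.00 0.00
    endloop
  endfacet
  facet normal -1.0000 0.0000 0.0000
    outer loop
      vertex 0.00 0.00 24.00
      vertex 0.00 14.00 24.00
      vertex 0.00 0.00 0.00
    endloop
  endfacet
  facet normal 1.0000 0.0000 0.0000
    outer loop
      vertex 20.00 0.00 0.00
      vertex 20.00 14.00 0.00
      vertex 20.00 14.00 24.00
    endloop
  endfacet
  facet normal 1.0000 0.0000 0.0000
    outer loop
      vertex 20.00 0.00 0.00
      vertex 20.00 14.00 24.00
      vertex 20.00 0.00 24.00
    endloop
  endfacet
endsolid part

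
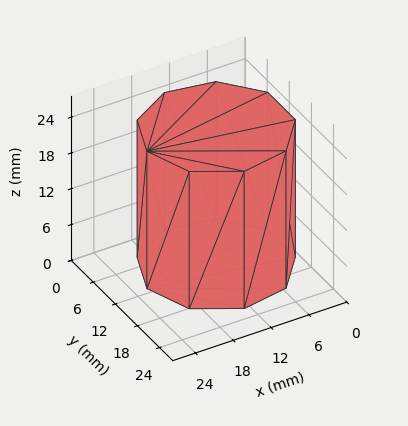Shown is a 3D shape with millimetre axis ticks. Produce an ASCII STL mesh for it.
Reading the render: the shape is a regular 9-sided prism (a cylinder approximated with 9 flat sides), circumscribed radius ≈ 11 mm, height ≈ 23 mm (dimensions read to the nearest mm from the axis ticks). For the STL, each face is triangulated and given an outward normal.

solid part
  facet normal 0.0000 0.0000 -1.0000
    outer loop
      vertex 12.910 21.833 0.000
      vertex 19.426 18.071 0.000
      vertex 22.000 11.000 0.000
    endloop
  endfacet
  facet normal 0.0000 0.0000 -1.0000
    outer loop
      vertex 5.500 20.526 0.000
      vertex 12.910 21.833 0.000
      vertex 22.000 11.000 0.000
    endloop
  endfacet
  facet normal 0.0000 0.0000 -1.0000
    outer loop
      vertex 0.663 14.762 0.000
      vertex 5.500 20.526 0.000
      vertex 22.000 11.000 0.000
    endloop
  endfacet
  facet normal 0.0000 0.0000 -1.0000
    outer loop
      vertex 0.663 7.238 0.000
      vertex 0.663 14.762 0.000
      vertex 22.000 11.000 0.000
    endloop
  endfacet
  facet normal 0.0000 0.0000 -1.0000
    outer loop
      vertex 5.500 1.474 0.000
      vertex 0.663 7.238 0.000
      vertex 22.000 11.000 0.000
    endloop
  endfacet
  facet normal 0.0000 0.0000 -1.0000
    outer loop
      vertex 12.910 0.167 0.000
      vertex 5.500 1.474 0.000
      vertex 22.000 11.000 0.000
    endloop
  endfacet
  facet normal 0.0000 0.0000 -1.0000
    outer loop
      vertex 19.426 3.929 0.000
      vertex 12.910 0.167 0.000
      vertex 22.000 11.000 0.000
    endloop
  endfacet
  facet normal 0.0000 0.0000 1.0000
    outer loop
      vertex 22.000 11.000 23.000
      vertex 19.426 18.071 23.000
      vertex 12.910 21.833 23.000
    endloop
  endfacet
  facet normal 0.0000 0.0000 1.0000
    outer loop
      vertex 22.000 11.000 23.000
      vertex 12.910 21.833 23.000
      vertex 5.500 20.526 23.000
    endloop
  endfacet
  facet normal 0.0000 0.0000 1.0000
    outer loop
      vertex 22.000 11.000 23.000
      vertex 5.500 20.526 23.000
      vertex 0.663 14.762 23.000
    endloop
  endfacet
  facet normal 0.0000 0.0000 1.0000
    outer loop
      vertex 22.000 11.000 23.000
      vertex 0.663 14.762 23.000
      vertex 0.663 7.238 23.000
    endloop
  endfacet
  facet normal 0.0000 0.0000 1.0000
    outer loop
      vertex 22.000 11.000 23.000
      vertex 0.663 7.238 23.000
      vertex 5.500 1.474 23.000
    endloop
  endfacet
  facet normal 0.0000 0.0000 1.0000
    outer loop
      vertex 22.000 11.000 23.000
      vertex 5.500 1.474 23.000
      vertex 12.910 0.167 23.000
    endloop
  endfacet
  facet normal 0.0000 0.0000 1.0000
    outer loop
      vertex 22.000 11.000 23.000
      vertex 12.910 0.167 23.000
      vertex 19.426 3.929 23.000
    endloop
  endfacet
  facet normal 0.9397 0.3421 0.0000
    outer loop
      vertex 22.000 11.000 0.000
      vertex 19.426 18.071 0.000
      vertex 19.426 18.071 23.000
    endloop
  endfacet
  facet normal 0.9397 0.3421 0.0000
    outer loop
      vertex 22.000 11.000 0.000
      vertex 19.426 18.071 23.000
      vertex 22.000 11.000 23.000
    endloop
  endfacet
  facet normal 0.5000 0.8660 0.0000
    outer loop
      vertex 19.426 18.071 0.000
      vertex 12.910 21.833 0.000
      vertex 12.910 21.833 23.000
    endloop
  endfacet
  facet normal 0.5000 0.8660 0.0000
    outer loop
      vertex 19.426 18.071 0.000
      vertex 12.910 21.833 23.000
      vertex 19.426 18.071 23.000
    endloop
  endfacet
  facet normal -0.1737 0.9848 0.0000
    outer loop
      vertex 12.910 21.833 0.000
      vertex 5.500 20.526 0.000
      vertex 5.500 20.526 23.000
    endloop
  endfacet
  facet normal -0.1737 0.9848 0.0000
    outer loop
      vertex 12.910 21.833 0.000
      vertex 5.500 20.526 23.000
      vertex 12.910 21.833 23.000
    endloop
  endfacet
  facet normal -0.7660 0.6428 0.0000
    outer loop
      vertex 5.500 20.526 0.000
      vertex 0.663 14.762 0.000
      vertex 0.663 14.762 23.000
    endloop
  endfacet
  facet normal -0.7660 0.6428 0.0000
    outer loop
      vertex 5.500 20.526 0.000
      vertex 0.663 14.762 23.000
      vertex 5.500 20.526 23.000
    endloop
  endfacet
  facet normal -1.0000 0.0000 0.0000
    outer loop
      vertex 0.663 14.762 0.000
      vertex 0.663 7.238 0.000
      vertex 0.663 7.238 23.000
    endloop
  endfacet
  facet normal -1.0000 0.0000 0.0000
    outer loop
      vertex 0.663 14.762 0.000
      vertex 0.663 7.238 23.000
      vertex 0.663 14.762 23.000
    endloop
  endfacet
  facet normal -0.7660 -0.6428 0.0000
    outer loop
      vertex 0.663 7.238 0.000
      vertex 5.500 1.474 0.000
      vertex 5.500 1.474 23.000
    endloop
  endfacet
  facet normal -0.7660 -0.6428 0.0000
    outer loop
      vertex 0.663 7.238 0.000
      vertex 5.500 1.474 23.000
      vertex 0.663 7.238 23.000
    endloop
  endfacet
  facet normal -0.1737 -0.9848 0.0000
    outer loop
      vertex 5.500 1.474 0.000
      vertex 12.910 0.167 0.000
      vertex 12.910 0.167 23.000
    endloop
  endfacet
  facet normal -0.1737 -0.9848 0.0000
    outer loop
      vertex 5.500 1.474 0.000
      vertex 12.910 0.167 23.000
      vertex 5.500 1.474 23.000
    endloop
  endfacet
  facet normal 0.5000 -0.8660 0.0000
    outer loop
      vertex 12.910 0.167 0.000
      vertex 19.426 3.929 0.000
      vertex 19.426 3.929 23.000
    endloop
  endfacet
  facet normal 0.5000 -0.8660 0.0000
    outer loop
      vertex 12.910 0.167 0.000
      vertex 19.426 3.929 23.000
      vertex 12.910 0.167 23.000
    endloop
  endfacet
  facet normal 0.9397 -0.3421 0.0000
    outer loop
      vertex 19.426 3.929 0.000
      vertex 22.000 11.000 0.000
      vertex 22.000 11.000 23.000
    endloop
  endfacet
  facet normal 0.9397 -0.3421 0.0000
    outer loop
      vertex 19.426 3.929 0.000
      vertex 22.000 11.000 23.000
      vertex 19.426 3.929 23.000
    endloop
  endfacet
endsolid part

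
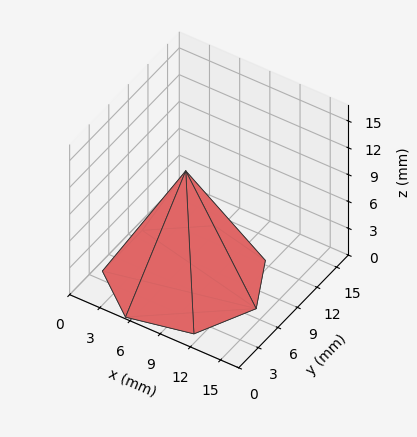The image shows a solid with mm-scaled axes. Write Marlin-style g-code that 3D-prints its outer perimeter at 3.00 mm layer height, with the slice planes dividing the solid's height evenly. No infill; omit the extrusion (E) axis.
Reading the render: the shape is a regular 7-sided pyramid, base circumscribed radius ≈ 7 mm, apex at z ≈ 12 mm (dimensions read to the nearest mm from the axis ticks). For the g-code, the solid's height is divided into equal slices at the stated Δz and each level perimeter traced with G1 moves after a G0 lift.

; perimeter-only toolpath
G21 ; units = mm
G90 ; absolute positioning
G28 ; home
; layer 1
G0 Z3.00
G0 X12.25 Y7.00
G1 X10.27 Y11.10
G1 X5.83 Y12.12
G1 X2.27 Y9.28
G1 X2.27 Y4.72
G1 X5.83 Y1.89
G1 X10.27 Y2.90
G1 X12.25 Y7.00
; layer 2
G0 Z6.00
G0 X10.50 Y7.00
G1 X9.18 Y9.73
G1 X6.22 Y10.41
G1 X3.84 Y8.52
G1 X3.84 Y5.48
G1 X6.22 Y3.59
G1 X9.18 Y4.26
G1 X10.50 Y7.00
; layer 3
G0 Z9.00
G0 X8.75 Y7.00
G1 X8.09 Y8.37
G1 X6.61 Y8.71
G1 X5.42 Y7.76
G1 X5.42 Y6.24
G1 X6.61 Y5.29
G1 X8.09 Y5.63
G1 X8.75 Y7.00
M2 ; end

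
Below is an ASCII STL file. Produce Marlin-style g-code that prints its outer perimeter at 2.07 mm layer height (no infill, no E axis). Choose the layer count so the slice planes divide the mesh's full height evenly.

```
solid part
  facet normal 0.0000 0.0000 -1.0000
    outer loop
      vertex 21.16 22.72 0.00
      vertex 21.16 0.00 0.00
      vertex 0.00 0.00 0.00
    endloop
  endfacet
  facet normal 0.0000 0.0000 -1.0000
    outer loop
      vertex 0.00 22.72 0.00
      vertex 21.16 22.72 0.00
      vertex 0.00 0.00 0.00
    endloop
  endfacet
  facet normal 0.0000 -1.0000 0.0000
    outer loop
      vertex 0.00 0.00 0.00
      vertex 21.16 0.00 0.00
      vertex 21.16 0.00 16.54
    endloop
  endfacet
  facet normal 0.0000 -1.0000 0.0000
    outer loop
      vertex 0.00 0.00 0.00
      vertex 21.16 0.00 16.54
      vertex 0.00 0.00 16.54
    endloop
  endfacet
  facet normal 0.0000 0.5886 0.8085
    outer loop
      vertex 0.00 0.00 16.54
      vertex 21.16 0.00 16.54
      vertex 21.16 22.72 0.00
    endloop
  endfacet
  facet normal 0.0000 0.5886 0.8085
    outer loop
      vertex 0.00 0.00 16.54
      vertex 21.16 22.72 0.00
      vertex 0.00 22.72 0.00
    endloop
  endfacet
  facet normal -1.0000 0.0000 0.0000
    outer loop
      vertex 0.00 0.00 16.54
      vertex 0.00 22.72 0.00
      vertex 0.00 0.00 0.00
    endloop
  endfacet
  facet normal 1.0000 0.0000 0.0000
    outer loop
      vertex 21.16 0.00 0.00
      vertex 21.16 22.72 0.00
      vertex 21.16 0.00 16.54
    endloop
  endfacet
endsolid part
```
; perimeter-only toolpath
G21 ; units = mm
G90 ; absolute positioning
G28 ; home
; layer 1
G0 Z2.07
G0 X0.00 Y0.00
G1 X21.16 Y0.00
G1 X21.16 Y19.88
G1 X0.00 Y19.88
G1 X0.00 Y0.00
; layer 2
G0 Z4.13
G0 X0.00 Y0.00
G1 X21.16 Y0.00
G1 X21.16 Y17.04
G1 X0.00 Y17.04
G1 X0.00 Y0.00
; layer 3
G0 Z6.20
G0 X0.00 Y0.00
G1 X21.16 Y0.00
G1 X21.16 Y14.20
G1 X0.00 Y14.20
G1 X0.00 Y0.00
; layer 4
G0 Z8.27
G0 X0.00 Y0.00
G1 X21.16 Y0.00
G1 X21.16 Y11.36
G1 X0.00 Y11.36
G1 X0.00 Y0.00
; layer 5
G0 Z10.34
G0 X0.00 Y0.00
G1 X21.16 Y0.00
G1 X21.16 Y8.52
G1 X0.00 Y8.52
G1 X0.00 Y0.00
; layer 6
G0 Z12.40
G0 X0.00 Y0.00
G1 X21.16 Y0.00
G1 X21.16 Y5.68
G1 X0.00 Y5.68
G1 X0.00 Y0.00
; layer 7
G0 Z14.47
G0 X0.00 Y0.00
G1 X21.16 Y0.00
G1 X21.16 Y2.84
G1 X0.00 Y2.84
G1 X0.00 Y0.00
M2 ; end

The solid is a wedge (ramp): 21.2 × 22.7 mm base, rising to 16.5 mm along the y=0 edge and sloping linearly to z=0 at y=22.7. Slicing at Δz = 2.07 mm — 8 equal slices spanning the solid's height, so layer i sits at z = i·h/8 — gives 7 non-empty perimeters. Each is a 4-segment closed polygon; G0 lifts to the layer z and rapids to the start vertex, then G1 traces the edges. The cross-section shrinks linearly with z (the slice at the apex is degenerate and omitted).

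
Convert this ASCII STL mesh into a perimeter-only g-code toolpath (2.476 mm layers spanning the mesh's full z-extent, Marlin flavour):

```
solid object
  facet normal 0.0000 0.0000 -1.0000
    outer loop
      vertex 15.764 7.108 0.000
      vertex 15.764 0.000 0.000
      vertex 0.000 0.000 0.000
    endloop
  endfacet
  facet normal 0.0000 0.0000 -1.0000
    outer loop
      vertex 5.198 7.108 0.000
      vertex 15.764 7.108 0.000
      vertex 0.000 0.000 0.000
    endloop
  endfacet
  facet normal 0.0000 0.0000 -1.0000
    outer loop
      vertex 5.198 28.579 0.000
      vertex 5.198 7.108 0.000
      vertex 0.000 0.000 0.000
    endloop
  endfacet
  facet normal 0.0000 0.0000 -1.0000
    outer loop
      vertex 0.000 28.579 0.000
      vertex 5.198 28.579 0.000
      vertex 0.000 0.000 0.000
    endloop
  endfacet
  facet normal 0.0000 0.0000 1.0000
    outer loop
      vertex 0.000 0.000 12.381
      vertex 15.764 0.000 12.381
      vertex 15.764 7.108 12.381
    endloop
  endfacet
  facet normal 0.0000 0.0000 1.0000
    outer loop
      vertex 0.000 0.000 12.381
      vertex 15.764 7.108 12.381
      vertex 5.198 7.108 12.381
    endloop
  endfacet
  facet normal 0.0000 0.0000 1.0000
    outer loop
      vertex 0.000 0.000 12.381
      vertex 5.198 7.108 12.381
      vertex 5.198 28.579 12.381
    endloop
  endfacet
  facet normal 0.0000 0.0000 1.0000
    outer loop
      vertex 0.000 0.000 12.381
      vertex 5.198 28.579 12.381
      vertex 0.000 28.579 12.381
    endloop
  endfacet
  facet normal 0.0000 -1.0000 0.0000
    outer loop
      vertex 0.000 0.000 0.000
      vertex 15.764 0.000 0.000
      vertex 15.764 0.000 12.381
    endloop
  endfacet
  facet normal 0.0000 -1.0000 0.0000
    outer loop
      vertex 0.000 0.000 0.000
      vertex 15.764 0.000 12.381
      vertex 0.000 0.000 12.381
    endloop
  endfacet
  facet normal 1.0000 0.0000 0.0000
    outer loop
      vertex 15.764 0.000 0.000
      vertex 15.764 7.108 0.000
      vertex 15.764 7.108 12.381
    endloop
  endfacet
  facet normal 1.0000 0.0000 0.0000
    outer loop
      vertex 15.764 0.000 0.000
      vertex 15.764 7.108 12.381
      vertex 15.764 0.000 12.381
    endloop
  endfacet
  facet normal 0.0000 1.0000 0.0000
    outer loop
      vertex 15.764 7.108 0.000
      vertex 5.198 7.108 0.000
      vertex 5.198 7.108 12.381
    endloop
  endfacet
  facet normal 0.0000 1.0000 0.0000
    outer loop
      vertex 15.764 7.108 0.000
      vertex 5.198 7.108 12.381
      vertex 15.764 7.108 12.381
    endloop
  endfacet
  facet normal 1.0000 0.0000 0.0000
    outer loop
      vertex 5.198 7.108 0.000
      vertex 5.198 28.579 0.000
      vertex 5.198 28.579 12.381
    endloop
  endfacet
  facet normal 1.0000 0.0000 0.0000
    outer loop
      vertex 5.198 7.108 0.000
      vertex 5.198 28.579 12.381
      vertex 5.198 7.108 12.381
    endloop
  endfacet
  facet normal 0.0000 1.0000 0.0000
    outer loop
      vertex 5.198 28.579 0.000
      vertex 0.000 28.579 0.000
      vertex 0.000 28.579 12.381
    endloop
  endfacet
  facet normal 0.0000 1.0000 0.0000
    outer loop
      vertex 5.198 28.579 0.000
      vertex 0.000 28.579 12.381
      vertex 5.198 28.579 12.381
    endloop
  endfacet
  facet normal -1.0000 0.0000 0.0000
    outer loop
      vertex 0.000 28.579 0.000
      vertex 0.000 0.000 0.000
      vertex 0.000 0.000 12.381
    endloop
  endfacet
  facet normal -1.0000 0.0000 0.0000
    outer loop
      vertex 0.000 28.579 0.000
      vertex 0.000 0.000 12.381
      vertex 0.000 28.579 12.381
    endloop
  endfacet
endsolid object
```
; perimeter-only toolpath
G21 ; units = mm
G90 ; absolute positioning
G28 ; home
; layer 1
G0 Z2.476
G0 X0.000 Y0.000
G1 X15.764 Y0.000
G1 X15.764 Y7.108
G1 X5.198 Y7.108
G1 X5.198 Y28.579
G1 X0.000 Y28.579
G1 X0.000 Y0.000
; layer 2
G0 Z4.952
G0 X0.000 Y0.000
G1 X15.764 Y0.000
G1 X15.764 Y7.108
G1 X5.198 Y7.108
G1 X5.198 Y28.579
G1 X0.000 Y28.579
G1 X0.000 Y0.000
; layer 3
G0 Z7.429
G0 X0.000 Y0.000
G1 X15.764 Y0.000
G1 X15.764 Y7.108
G1 X5.198 Y7.108
G1 X5.198 Y28.579
G1 X0.000 Y28.579
G1 X0.000 Y0.000
; layer 4
G0 Z9.905
G0 X0.000 Y0.000
G1 X15.764 Y0.000
G1 X15.764 Y7.108
G1 X5.198 Y7.108
G1 X5.198 Y28.579
G1 X0.000 Y28.579
G1 X0.000 Y0.000
; layer 5
G0 Z12.381
G0 X0.000 Y0.000
G1 X15.764 Y0.000
G1 X15.764 Y7.108
G1 X5.198 Y7.108
G1 X5.198 Y28.579
G1 X0.000 Y28.579
G1 X0.000 Y0.000
M2 ; end

The solid is an L-shaped prism: outer 15.8 × 28.6 mm, arm thicknesses ≈ 7.11 mm (horizontal) and 5.2 mm (vertical), extruded 12.4 mm in z. Slicing at Δz = 2.476 mm — 5 equal slices spanning the solid's height, so layer i sits at z = i·h/5 — gives 5 non-empty perimeters. Each is a 6-segment closed polygon; G0 lifts to the layer z and rapids to the start vertex, then G1 traces the edges.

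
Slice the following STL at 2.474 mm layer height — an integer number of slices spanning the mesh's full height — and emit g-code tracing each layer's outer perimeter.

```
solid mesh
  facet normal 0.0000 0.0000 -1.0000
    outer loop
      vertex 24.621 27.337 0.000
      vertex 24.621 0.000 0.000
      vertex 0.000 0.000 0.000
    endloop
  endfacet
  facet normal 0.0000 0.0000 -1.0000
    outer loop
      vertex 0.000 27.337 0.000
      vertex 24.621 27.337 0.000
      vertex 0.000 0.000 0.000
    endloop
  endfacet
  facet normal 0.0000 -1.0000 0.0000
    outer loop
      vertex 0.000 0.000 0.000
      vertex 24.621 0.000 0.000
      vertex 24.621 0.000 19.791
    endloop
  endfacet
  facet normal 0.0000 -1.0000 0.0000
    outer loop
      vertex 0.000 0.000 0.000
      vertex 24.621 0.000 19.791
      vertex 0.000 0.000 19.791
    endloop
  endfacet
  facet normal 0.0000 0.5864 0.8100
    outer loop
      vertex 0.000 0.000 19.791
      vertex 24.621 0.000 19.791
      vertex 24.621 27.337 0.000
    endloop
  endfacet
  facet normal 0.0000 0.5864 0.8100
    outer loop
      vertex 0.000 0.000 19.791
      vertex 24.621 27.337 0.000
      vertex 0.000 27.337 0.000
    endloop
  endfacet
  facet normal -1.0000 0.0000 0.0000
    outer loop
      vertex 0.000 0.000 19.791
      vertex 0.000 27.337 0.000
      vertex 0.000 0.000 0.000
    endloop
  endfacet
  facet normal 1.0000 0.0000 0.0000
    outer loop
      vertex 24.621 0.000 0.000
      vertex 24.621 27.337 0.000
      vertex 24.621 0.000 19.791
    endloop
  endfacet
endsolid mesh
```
; perimeter-only toolpath
G21 ; units = mm
G90 ; absolute positioning
G28 ; home
; layer 1
G0 Z2.474
G0 X0.000 Y0.000
G1 X24.621 Y0.000
G1 X24.621 Y23.920
G1 X0.000 Y23.920
G1 X0.000 Y0.000
; layer 2
G0 Z4.948
G0 X0.000 Y0.000
G1 X24.621 Y0.000
G1 X24.621 Y20.503
G1 X0.000 Y20.503
G1 X0.000 Y0.000
; layer 3
G0 Z7.422
G0 X0.000 Y0.000
G1 X24.621 Y0.000
G1 X24.621 Y17.086
G1 X0.000 Y17.086
G1 X0.000 Y0.000
; layer 4
G0 Z9.896
G0 X0.000 Y0.000
G1 X24.621 Y0.000
G1 X24.621 Y13.668
G1 X0.000 Y13.668
G1 X0.000 Y0.000
; layer 5
G0 Z12.369
G0 X0.000 Y0.000
G1 X24.621 Y0.000
G1 X24.621 Y10.251
G1 X0.000 Y10.251
G1 X0.000 Y0.000
; layer 6
G0 Z14.843
G0 X0.000 Y0.000
G1 X24.621 Y0.000
G1 X24.621 Y6.834
G1 X0.000 Y6.834
G1 X0.000 Y0.000
; layer 7
G0 Z17.317
G0 X0.000 Y0.000
G1 X24.621 Y0.000
G1 X24.621 Y3.417
G1 X0.000 Y3.417
G1 X0.000 Y0.000
M2 ; end

The solid is a wedge (ramp): 24.6 × 27.3 mm base, rising to 19.8 mm along the y=0 edge and sloping linearly to z=0 at y=27.3. Slicing at Δz = 2.474 mm — 8 equal slices spanning the solid's height, so layer i sits at z = i·h/8 — gives 7 non-empty perimeters. Each is a 4-segment closed polygon; G0 lifts to the layer z and rapids to the start vertex, then G1 traces the edges. The cross-section shrinks linearly with z (the slice at the apex is degenerate and omitted).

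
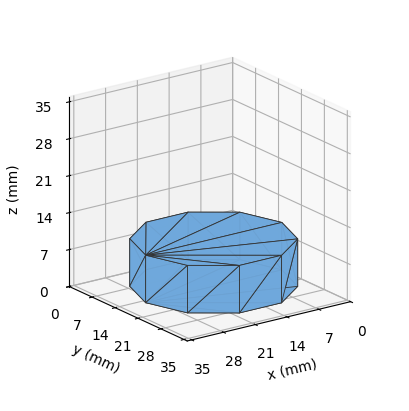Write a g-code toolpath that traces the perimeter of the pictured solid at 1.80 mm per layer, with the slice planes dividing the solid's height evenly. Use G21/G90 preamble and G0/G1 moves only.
Reading the render: the shape is a regular 10-sided prism (a cylinder approximated with 10 flat sides), circumscribed radius ≈ 15 mm, height ≈ 9 mm (dimensions read to the nearest mm from the axis ticks). For the g-code, the solid's height is divided into equal slices at the stated Δz and each level perimeter traced with G1 moves after a G0 lift.

; perimeter-only toolpath
G21 ; units = mm
G90 ; absolute positioning
G28 ; home
; layer 1
G0 Z1.80
G0 X30.00 Y15.00
G1 X27.14 Y23.82
G1 X19.64 Y29.27
G1 X10.36 Y29.27
G1 X2.86 Y23.82
G1 X0.00 Y15.00
G1 X2.86 Y6.18
G1 X10.36 Y0.73
G1 X19.64 Y0.73
G1 X27.14 Y6.18
G1 X30.00 Y15.00
; layer 2
G0 Z3.60
G0 X30.00 Y15.00
G1 X27.14 Y23.82
G1 X19.64 Y29.27
G1 X10.36 Y29.27
G1 X2.86 Y23.82
G1 X0.00 Y15.00
G1 X2.86 Y6.18
G1 X10.36 Y0.73
G1 X19.64 Y0.73
G1 X27.14 Y6.18
G1 X30.00 Y15.00
; layer 3
G0 Z5.40
G0 X30.00 Y15.00
G1 X27.14 Y23.82
G1 X19.64 Y29.27
G1 X10.36 Y29.27
G1 X2.86 Y23.82
G1 X0.00 Y15.00
G1 X2.86 Y6.18
G1 X10.36 Y0.73
G1 X19.64 Y0.73
G1 X27.14 Y6.18
G1 X30.00 Y15.00
; layer 4
G0 Z7.20
G0 X30.00 Y15.00
G1 X27.14 Y23.82
G1 X19.64 Y29.27
G1 X10.36 Y29.27
G1 X2.86 Y23.82
G1 X0.00 Y15.00
G1 X2.86 Y6.18
G1 X10.36 Y0.73
G1 X19.64 Y0.73
G1 X27.14 Y6.18
G1 X30.00 Y15.00
; layer 5
G0 Z9.00
G0 X30.00 Y15.00
G1 X27.14 Y23.82
G1 X19.64 Y29.27
G1 X10.36 Y29.27
G1 X2.86 Y23.82
G1 X0.00 Y15.00
G1 X2.86 Y6.18
G1 X10.36 Y0.73
G1 X19.64 Y0.73
G1 X27.14 Y6.18
G1 X30.00 Y15.00
M2 ; end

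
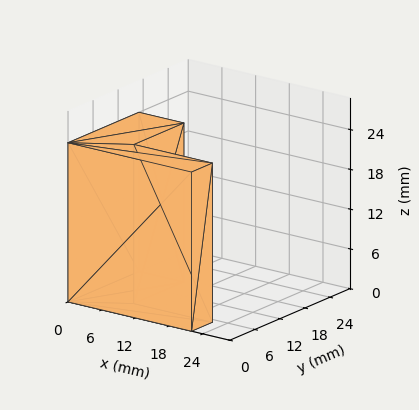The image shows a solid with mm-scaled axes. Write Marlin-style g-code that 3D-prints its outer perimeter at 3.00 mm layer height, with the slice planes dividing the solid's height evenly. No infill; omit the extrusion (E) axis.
Reading the render: the shape is an L-shaped prism: outer 22 × 17 mm, arm thicknesses ≈ 5 mm (horizontal) and 8 mm (vertical), extruded 24 mm in z (dimensions read to the nearest mm from the axis ticks). For the g-code, the solid's height is divided into equal slices at the stated Δz and each level perimeter traced with G1 moves after a G0 lift.

; perimeter-only toolpath
G21 ; units = mm
G90 ; absolute positioning
G28 ; home
; layer 1
G0 Z3.00
G0 X0.00 Y0.00
G1 X22.00 Y0.00
G1 X22.00 Y5.00
G1 X8.00 Y5.00
G1 X8.00 Y17.00
G1 X0.00 Y17.00
G1 X0.00 Y0.00
; layer 2
G0 Z6.00
G0 X0.00 Y0.00
G1 X22.00 Y0.00
G1 X22.00 Y5.00
G1 X8.00 Y5.00
G1 X8.00 Y17.00
G1 X0.00 Y17.00
G1 X0.00 Y0.00
; layer 3
G0 Z9.00
G0 X0.00 Y0.00
G1 X22.00 Y0.00
G1 X22.00 Y5.00
G1 X8.00 Y5.00
G1 X8.00 Y17.00
G1 X0.00 Y17.00
G1 X0.00 Y0.00
; layer 4
G0 Z12.00
G0 X0.00 Y0.00
G1 X22.00 Y0.00
G1 X22.00 Y5.00
G1 X8.00 Y5.00
G1 X8.00 Y17.00
G1 X0.00 Y17.00
G1 X0.00 Y0.00
; layer 5
G0 Z15.00
G0 X0.00 Y0.00
G1 X22.00 Y0.00
G1 X22.00 Y5.00
G1 X8.00 Y5.00
G1 X8.00 Y17.00
G1 X0.00 Y17.00
G1 X0.00 Y0.00
; layer 6
G0 Z18.00
G0 X0.00 Y0.00
G1 X22.00 Y0.00
G1 X22.00 Y5.00
G1 X8.00 Y5.00
G1 X8.00 Y17.00
G1 X0.00 Y17.00
G1 X0.00 Y0.00
; layer 7
G0 Z21.00
G0 X0.00 Y0.00
G1 X22.00 Y0.00
G1 X22.00 Y5.00
G1 X8.00 Y5.00
G1 X8.00 Y17.00
G1 X0.00 Y17.00
G1 X0.00 Y0.00
; layer 8
G0 Z24.00
G0 X0.00 Y0.00
G1 X22.00 Y0.00
G1 X22.00 Y5.00
G1 X8.00 Y5.00
G1 X8.00 Y17.00
G1 X0.00 Y17.00
G1 X0.00 Y0.00
M2 ; end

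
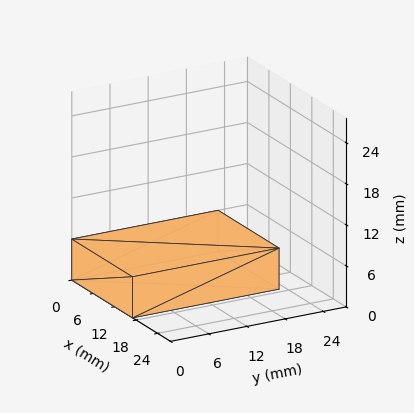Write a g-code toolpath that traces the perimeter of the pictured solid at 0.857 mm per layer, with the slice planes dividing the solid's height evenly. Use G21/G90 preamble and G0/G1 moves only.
Reading the render: the shape is a rectangular box, roughly 17 × 23 mm footprint and 6 mm tall (dimensions read to the nearest mm from the axis ticks). For the g-code, the solid's height is divided into equal slices at the stated Δz and each level perimeter traced with G1 moves after a G0 lift.

; perimeter-only toolpath
G21 ; units = mm
G90 ; absolute positioning
G28 ; home
; layer 1
G0 Z0.857
G0 X0.000 Y0.000
G1 X17.000 Y0.000
G1 X17.000 Y23.000
G1 X0.000 Y23.000
G1 X0.000 Y0.000
; layer 2
G0 Z1.714
G0 X0.000 Y0.000
G1 X17.000 Y0.000
G1 X17.000 Y23.000
G1 X0.000 Y23.000
G1 X0.000 Y0.000
; layer 3
G0 Z2.571
G0 X0.000 Y0.000
G1 X17.000 Y0.000
G1 X17.000 Y23.000
G1 X0.000 Y23.000
G1 X0.000 Y0.000
; layer 4
G0 Z3.429
G0 X0.000 Y0.000
G1 X17.000 Y0.000
G1 X17.000 Y23.000
G1 X0.000 Y23.000
G1 X0.000 Y0.000
; layer 5
G0 Z4.286
G0 X0.000 Y0.000
G1 X17.000 Y0.000
G1 X17.000 Y23.000
G1 X0.000 Y23.000
G1 X0.000 Y0.000
; layer 6
G0 Z5.143
G0 X0.000 Y0.000
G1 X17.000 Y0.000
G1 X17.000 Y23.000
G1 X0.000 Y23.000
G1 X0.000 Y0.000
; layer 7
G0 Z6.000
G0 X0.000 Y0.000
G1 X17.000 Y0.000
G1 X17.000 Y23.000
G1 X0.000 Y23.000
G1 X0.000 Y0.000
M2 ; end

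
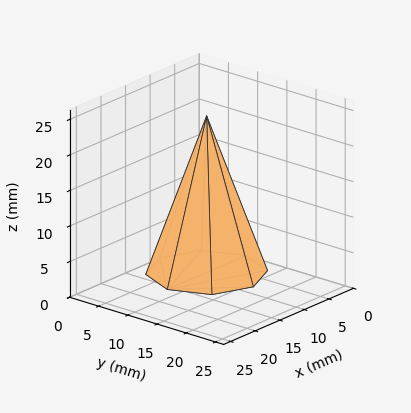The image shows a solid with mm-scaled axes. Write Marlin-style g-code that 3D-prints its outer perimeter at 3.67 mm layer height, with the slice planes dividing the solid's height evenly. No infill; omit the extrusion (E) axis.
Reading the render: the shape is a regular 8-sided pyramid, base circumscribed radius ≈ 8 mm, apex at z ≈ 22 mm (dimensions read to the nearest mm from the axis ticks). For the g-code, the solid's height is divided into equal slices at the stated Δz and each level perimeter traced with G1 moves after a G0 lift.

; perimeter-only toolpath
G21 ; units = mm
G90 ; absolute positioning
G28 ; home
; layer 1
G0 Z3.67
G0 X14.67 Y8.00
G1 X12.72 Y12.72
G1 X8.00 Y14.67
G1 X3.28 Y12.72
G1 X1.33 Y8.00
G1 X3.28 Y3.28
G1 X8.00 Y1.33
G1 X12.72 Y3.28
G1 X14.67 Y8.00
; layer 2
G0 Z7.33
G0 X13.33 Y8.00
G1 X11.77 Y11.77
G1 X8.00 Y13.33
G1 X4.23 Y11.77
G1 X2.67 Y8.00
G1 X4.23 Y4.23
G1 X8.00 Y2.67
G1 X11.77 Y4.23
G1 X13.33 Y8.00
; layer 3
G0 Z11.00
G0 X12.00 Y8.00
G1 X10.83 Y10.83
G1 X8.00 Y12.00
G1 X5.17 Y10.83
G1 X4.00 Y8.00
G1 X5.17 Y5.17
G1 X8.00 Y4.00
G1 X10.83 Y5.17
G1 X12.00 Y8.00
; layer 4
G0 Z14.67
G0 X10.67 Y8.00
G1 X9.89 Y9.89
G1 X8.00 Y10.67
G1 X6.11 Y9.89
G1 X5.33 Y8.00
G1 X6.11 Y6.11
G1 X8.00 Y5.33
G1 X9.89 Y6.11
G1 X10.67 Y8.00
; layer 5
G0 Z18.33
G0 X9.33 Y8.00
G1 X8.94 Y8.94
G1 X8.00 Y9.33
G1 X7.06 Y8.94
G1 X6.67 Y8.00
G1 X7.06 Y7.06
G1 X8.00 Y6.67
G1 X8.94 Y7.06
G1 X9.33 Y8.00
M2 ; end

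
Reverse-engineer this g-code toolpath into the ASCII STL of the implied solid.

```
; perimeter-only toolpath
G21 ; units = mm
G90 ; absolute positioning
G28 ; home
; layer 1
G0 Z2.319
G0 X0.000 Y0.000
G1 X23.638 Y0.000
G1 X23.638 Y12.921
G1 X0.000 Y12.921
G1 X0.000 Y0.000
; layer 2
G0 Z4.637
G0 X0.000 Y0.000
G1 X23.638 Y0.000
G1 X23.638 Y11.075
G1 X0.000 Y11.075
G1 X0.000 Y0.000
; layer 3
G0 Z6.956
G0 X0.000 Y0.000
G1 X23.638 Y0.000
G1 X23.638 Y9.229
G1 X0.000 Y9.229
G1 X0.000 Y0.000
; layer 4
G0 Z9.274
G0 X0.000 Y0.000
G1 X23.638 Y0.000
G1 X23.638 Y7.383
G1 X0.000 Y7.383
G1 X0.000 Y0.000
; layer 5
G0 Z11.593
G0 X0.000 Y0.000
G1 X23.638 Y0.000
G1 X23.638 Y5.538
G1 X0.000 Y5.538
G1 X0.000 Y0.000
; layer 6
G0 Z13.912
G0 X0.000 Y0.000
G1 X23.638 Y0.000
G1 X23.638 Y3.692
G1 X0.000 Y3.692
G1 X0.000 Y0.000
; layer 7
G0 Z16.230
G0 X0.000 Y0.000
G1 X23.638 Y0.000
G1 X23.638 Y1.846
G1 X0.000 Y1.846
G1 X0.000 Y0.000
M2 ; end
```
solid part
  facet normal 0.0000 0.0000 -1.0000
    outer loop
      vertex 23.638 14.767 0.000
      vertex 23.638 0.000 0.000
      vertex 0.000 0.000 0.000
    endloop
  endfacet
  facet normal 0.0000 0.0000 -1.0000
    outer loop
      vertex 0.000 14.767 0.000
      vertex 23.638 14.767 0.000
      vertex 0.000 0.000 0.000
    endloop
  endfacet
  facet normal 0.0000 -1.0000 0.0000
    outer loop
      vertex 0.000 0.000 0.000
      vertex 23.638 0.000 0.000
      vertex 23.638 0.000 18.549
    endloop
  endfacet
  facet normal 0.0000 -1.0000 0.0000
    outer loop
      vertex 0.000 0.000 0.000
      vertex 23.638 0.000 18.549
      vertex 0.000 0.000 18.549
    endloop
  endfacet
  facet normal 0.0000 0.7824 0.6228
    outer loop
      vertex 0.000 0.000 18.549
      vertex 23.638 0.000 18.549
      vertex 23.638 14.767 0.000
    endloop
  endfacet
  facet normal 0.0000 0.7824 0.6228
    outer loop
      vertex 0.000 0.000 18.549
      vertex 23.638 14.767 0.000
      vertex 0.000 14.767 0.000
    endloop
  endfacet
  facet normal -1.0000 0.0000 0.0000
    outer loop
      vertex 0.000 0.000 18.549
      vertex 0.000 14.767 0.000
      vertex 0.000 0.000 0.000
    endloop
  endfacet
  facet normal 1.0000 0.0000 0.0000
    outer loop
      vertex 23.638 0.000 0.000
      vertex 23.638 14.767 0.000
      vertex 23.638 0.000 18.549
    endloop
  endfacet
endsolid part

The G0 Z moves step by Δz≈2.319 mm. The G1 loops shrink linearly with z, so the solid tapers from its base footprint up to z≈18.5. Closing with a flat bottom cap and the tapered top and triangulating gives 8 facets — a wedge (ramp): 23.6 × 14.8 mm base, rising to 18.5 mm along the y=0 edge and sloping linearly to z=0 at y=14.8.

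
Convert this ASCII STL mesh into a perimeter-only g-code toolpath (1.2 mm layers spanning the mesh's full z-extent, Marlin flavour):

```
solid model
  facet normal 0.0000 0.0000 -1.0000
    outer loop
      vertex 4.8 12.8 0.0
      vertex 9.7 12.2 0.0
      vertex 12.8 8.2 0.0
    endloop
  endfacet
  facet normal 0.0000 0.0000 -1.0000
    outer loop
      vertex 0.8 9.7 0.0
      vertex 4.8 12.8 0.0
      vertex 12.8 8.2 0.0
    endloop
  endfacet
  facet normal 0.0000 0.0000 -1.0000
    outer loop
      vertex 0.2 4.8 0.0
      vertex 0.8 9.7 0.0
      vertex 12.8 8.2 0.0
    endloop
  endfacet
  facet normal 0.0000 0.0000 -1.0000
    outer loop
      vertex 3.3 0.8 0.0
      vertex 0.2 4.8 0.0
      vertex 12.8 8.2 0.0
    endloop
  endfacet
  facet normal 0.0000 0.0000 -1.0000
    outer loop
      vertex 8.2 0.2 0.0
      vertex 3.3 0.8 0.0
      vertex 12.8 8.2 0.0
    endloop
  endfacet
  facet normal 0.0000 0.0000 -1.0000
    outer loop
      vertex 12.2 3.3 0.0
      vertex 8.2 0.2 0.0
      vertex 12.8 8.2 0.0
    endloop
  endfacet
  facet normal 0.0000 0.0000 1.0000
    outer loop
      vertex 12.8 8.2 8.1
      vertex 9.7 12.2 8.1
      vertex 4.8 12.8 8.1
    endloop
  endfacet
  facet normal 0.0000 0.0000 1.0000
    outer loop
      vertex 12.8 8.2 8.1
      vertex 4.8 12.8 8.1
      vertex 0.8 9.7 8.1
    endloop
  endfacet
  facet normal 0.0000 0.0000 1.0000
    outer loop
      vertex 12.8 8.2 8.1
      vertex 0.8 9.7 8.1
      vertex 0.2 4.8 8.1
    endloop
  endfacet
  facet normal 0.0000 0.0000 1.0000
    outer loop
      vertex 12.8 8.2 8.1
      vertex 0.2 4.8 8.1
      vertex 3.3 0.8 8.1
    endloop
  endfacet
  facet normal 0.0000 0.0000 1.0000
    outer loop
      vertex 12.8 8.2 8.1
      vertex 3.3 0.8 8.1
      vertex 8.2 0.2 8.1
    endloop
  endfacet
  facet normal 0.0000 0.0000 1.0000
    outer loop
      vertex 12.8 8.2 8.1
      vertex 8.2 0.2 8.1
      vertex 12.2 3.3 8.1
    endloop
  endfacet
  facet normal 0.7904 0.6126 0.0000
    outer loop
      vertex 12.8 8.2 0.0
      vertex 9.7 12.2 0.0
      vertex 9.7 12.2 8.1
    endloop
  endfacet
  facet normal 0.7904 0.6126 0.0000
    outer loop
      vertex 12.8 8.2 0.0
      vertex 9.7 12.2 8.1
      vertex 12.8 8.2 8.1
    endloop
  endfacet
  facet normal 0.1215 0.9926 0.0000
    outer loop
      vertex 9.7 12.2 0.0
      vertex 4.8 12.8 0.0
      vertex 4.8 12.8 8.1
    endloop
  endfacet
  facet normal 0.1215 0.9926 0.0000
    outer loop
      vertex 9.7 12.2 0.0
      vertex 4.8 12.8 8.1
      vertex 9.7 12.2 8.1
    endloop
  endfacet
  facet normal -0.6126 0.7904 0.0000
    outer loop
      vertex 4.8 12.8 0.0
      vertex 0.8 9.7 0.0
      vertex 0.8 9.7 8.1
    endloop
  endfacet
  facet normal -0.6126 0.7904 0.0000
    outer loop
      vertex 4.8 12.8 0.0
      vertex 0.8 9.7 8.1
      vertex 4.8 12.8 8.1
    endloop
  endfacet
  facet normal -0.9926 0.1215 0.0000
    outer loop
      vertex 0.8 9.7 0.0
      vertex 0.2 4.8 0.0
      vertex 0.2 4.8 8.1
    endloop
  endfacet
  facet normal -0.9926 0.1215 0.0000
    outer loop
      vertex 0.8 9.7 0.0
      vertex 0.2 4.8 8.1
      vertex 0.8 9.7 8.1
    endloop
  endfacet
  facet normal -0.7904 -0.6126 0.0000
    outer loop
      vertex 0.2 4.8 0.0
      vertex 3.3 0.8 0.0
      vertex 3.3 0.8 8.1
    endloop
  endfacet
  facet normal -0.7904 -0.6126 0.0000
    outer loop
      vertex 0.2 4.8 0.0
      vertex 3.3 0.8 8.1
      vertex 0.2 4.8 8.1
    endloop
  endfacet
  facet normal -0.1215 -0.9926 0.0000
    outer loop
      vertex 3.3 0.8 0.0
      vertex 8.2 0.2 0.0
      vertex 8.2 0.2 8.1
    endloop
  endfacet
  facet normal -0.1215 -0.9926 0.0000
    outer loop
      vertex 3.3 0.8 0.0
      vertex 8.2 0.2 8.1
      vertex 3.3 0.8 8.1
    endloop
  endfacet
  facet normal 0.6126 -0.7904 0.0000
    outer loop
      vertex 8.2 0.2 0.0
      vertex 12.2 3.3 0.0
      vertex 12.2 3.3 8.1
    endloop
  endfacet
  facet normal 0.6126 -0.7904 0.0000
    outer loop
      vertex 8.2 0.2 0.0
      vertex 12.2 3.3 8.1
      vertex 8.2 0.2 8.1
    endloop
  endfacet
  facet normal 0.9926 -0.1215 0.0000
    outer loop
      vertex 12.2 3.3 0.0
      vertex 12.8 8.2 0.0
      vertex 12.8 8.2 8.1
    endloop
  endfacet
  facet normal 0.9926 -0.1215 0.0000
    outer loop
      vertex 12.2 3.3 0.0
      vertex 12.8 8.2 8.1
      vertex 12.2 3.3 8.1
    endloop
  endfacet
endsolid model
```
; perimeter-only toolpath
G21 ; units = mm
G90 ; absolute positioning
G28 ; home
; layer 1
G0 Z1.2
G0 X12.8 Y8.2
G1 X9.7 Y12.2
G1 X4.8 Y12.8
G1 X0.8 Y9.7
G1 X0.2 Y4.8
G1 X3.3 Y0.8
G1 X8.2 Y0.2
G1 X12.2 Y3.3
G1 X12.8 Y8.2
; layer 2
G0 Z2.3
G0 X12.8 Y8.2
G1 X9.7 Y12.2
G1 X4.8 Y12.8
G1 X0.8 Y9.7
G1 X0.2 Y4.8
G1 X3.3 Y0.8
G1 X8.2 Y0.2
G1 X12.2 Y3.3
G1 X12.8 Y8.2
; layer 3
G0 Z3.5
G0 X12.8 Y8.2
G1 X9.7 Y12.2
G1 X4.8 Y12.8
G1 X0.8 Y9.7
G1 X0.2 Y4.8
G1 X3.3 Y0.8
G1 X8.2 Y0.2
G1 X12.2 Y3.3
G1 X12.8 Y8.2
; layer 4
G0 Z4.6
G0 X12.8 Y8.2
G1 X9.7 Y12.2
G1 X4.8 Y12.8
G1 X0.8 Y9.7
G1 X0.2 Y4.8
G1 X3.3 Y0.8
G1 X8.2 Y0.2
G1 X12.2 Y3.3
G1 X12.8 Y8.2
; layer 5
G0 Z5.8
G0 X12.8 Y8.2
G1 X9.7 Y12.2
G1 X4.8 Y12.8
G1 X0.8 Y9.7
G1 X0.2 Y4.8
G1 X3.3 Y0.8
G1 X8.2 Y0.2
G1 X12.2 Y3.3
G1 X12.8 Y8.2
; layer 6
G0 Z6.9
G0 X12.8 Y8.2
G1 X9.7 Y12.2
G1 X4.8 Y12.8
G1 X0.8 Y9.7
G1 X0.2 Y4.8
G1 X3.3 Y0.8
G1 X8.2 Y0.2
G1 X12.2 Y3.3
G1 X12.8 Y8.2
; layer 7
G0 Z8.1
G0 X12.8 Y8.2
G1 X9.7 Y12.2
G1 X4.8 Y12.8
G1 X0.8 Y9.7
G1 X0.2 Y4.8
G1 X3.3 Y0.8
G1 X8.2 Y0.2
G1 X12.2 Y3.3
G1 X12.8 Y8.2
M2 ; end

The solid is a regular 8-sided prism (a cylinder approximated with 8 flat sides), circumscribed radius ≈ 6.5 mm, height ≈ 8.1 mm. Slicing at Δz = 1.2 mm — 7 equal slices spanning the solid's height, so layer i sits at z = i·h/7 — gives 7 non-empty perimeters. Each is a 8-segment closed polygon; G0 lifts to the layer z and rapids to the start vertex, then G1 traces the edges.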